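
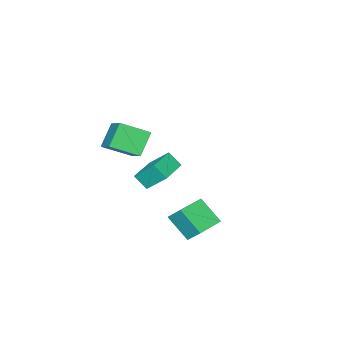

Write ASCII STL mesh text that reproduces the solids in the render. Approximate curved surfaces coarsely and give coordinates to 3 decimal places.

solid 
facet normal -0.614 -0.016 0.790
outer loop
vertex 2.614 -2.768 2.216
vertex 1.615 -1.515 1.465
vertex 1.625 -4.031 1.422
endloop
endfacet
facet normal 0.564 -0.708 0.424
outer loop
vertex 2.625 -4.005 0.135
vertex 2.614 -2.768 2.216
vertex 1.625 -4.031 1.422
endloop
endfacet
facet normal -0.614 -0.016 0.790
outer loop
vertex 1.625 -4.031 1.422
vertex 1.615 -1.515 1.465
vertex 0.626 -2.778 0.671
endloop
endfacet
facet normal -0.552 -0.706 -0.443
outer loop
vertex 0.626 -2.778 0.671
vertex 2.625 -4.005 0.135
vertex 1.625 -4.031 1.422
endloop
endfacet
facet normal 0.552 0.706 0.443
outer loop
vertex 2.614 -2.768 2.216
vertex 2.615 -1.489 0.178
vertex 1.615 -1.515 1.465
endloop
endfacet
facet normal 0.564 -0.708 0.424
outer loop
vertex 3.614 -2.742 0.929
vertex 2.614 -2.768 2.216
vertex 2.625 -4.005 0.135
endloop
endfacet
facet normal 0.552 0.706 0.443
outer loop
vertex 3.614 -2.742 0.929
vertex 2.615 -1.489 0.178
vertex 2.614 -2.768 2.216
endloop
endfacet
facet normal -0.564 0.708 -0.424
outer loop
vertex 1.615 -1.515 1.465
vertex 2.615 -1.489 0.178
vertex 0.626 -2.778 0.671
endloop
endfacet
facet normal -0.552 -0.706 -0.443
outer loop
vertex 1.626 -2.752 -0.616
vertex 2.625 -4.005 0.135
vertex 0.626 -2.778 0.671
endloop
endfacet
facet normal -0.564 0.708 -0.424
outer loop
vertex 0.626 -2.778 0.671
vertex 2.615 -1.489 0.178
vertex 1.626 -2.752 -0.616
endloop
endfacet
facet normal 0.614 0.016 -0.790
outer loop
vertex 1.626 -2.752 -0.616
vertex 3.614 -2.742 0.929
vertex 2.625 -4.005 0.135
endloop
endfacet
facet normal 0.614 0.016 -0.790
outer loop
vertex 2.615 -1.489 0.178
vertex 3.614 -2.742 0.929
vertex 1.626 -2.752 -0.616
endloop
endfacet
facet normal -0.999 0.042 0.012
outer loop
vertex 2.932 1.673 -2.332
vertex 2.974 2.452 -1.57
vertex 2.968 2.882 -3.569
endloop
endfacet
facet normal -0.038 -0.714 -0.699
outer loop
vertex 4.726 2.808 -3.59
vertex 2.932 1.673 -2.332
vertex 2.968 2.882 -3.569
endloop
endfacet
facet normal -0.999 0.042 0.012
outer loop
vertex 2.968 2.882 -3.569
vertex 2.974 2.452 -1.57
vertex 3.01 3.661 -2.807
endloop
endfacet
facet normal 0.021 0.699 -0.715
outer loop
vertex 3.01 3.661 -2.807
vertex 4.726 2.808 -3.59
vertex 2.968 2.882 -3.569
endloop
endfacet
facet normal -0.021 -0.699 0.715
outer loop
vertex 2.932 1.673 -2.332
vertex 4.732 2.378 -1.591
vertex 2.974 2.452 -1.57
endloop
endfacet
facet normal -0.038 -0.714 -0.699
outer loop
vertex 4.69 1.599 -2.353
vertex 2.932 1.673 -2.332
vertex 4.726 2.808 -3.59
endloop
endfacet
facet normal -0.021 -0.699 0.715
outer loop
vertex 4.69 1.599 -2.353
vertex 4.732 2.378 -1.591
vertex 2.932 1.673 -2.332
endloop
endfacet
facet normal 0.038 0.714 0.699
outer loop
vertex 2.974 2.452 -1.57
vertex 4.732 2.378 -1.591
vertex 3.01 3.661 -2.807
endloop
endfacet
facet normal 0.021 0.699 -0.715
outer loop
vertex 4.768 3.587 -2.828
vertex 4.726 2.808 -3.59
vertex 3.01 3.661 -2.807
endloop
endfacet
facet normal 0.038 0.714 0.699
outer loop
vertex 3.01 3.661 -2.807
vertex 4.732 2.378 -1.591
vertex 4.768 3.587 -2.828
endloop
endfacet
facet normal 0.999 -0.042 -0.012
outer loop
vertex 4.768 3.587 -2.828
vertex 4.69 1.599 -2.353
vertex 4.726 2.808 -3.59
endloop
endfacet
facet normal 0.999 -0.042 -0.012
outer loop
vertex 4.732 2.378 -1.591
vertex 4.69 1.599 -2.353
vertex 4.768 3.587 -2.828
endloop
endfacet
facet normal -0.978 -0.207 -0.016
outer loop
vertex -3.563 -3.949 -2.989
vertex -3.706 -3.211 -3.819
vertex -3.307 -5.077 -4.036
endloop
endfacet
facet normal 0.127 -0.659 0.741
outer loop
vertex -1.194 -4.629 -4.001
vertex -3.563 -3.949 -2.989
vertex -3.307 -5.077 -4.036
endloop
endfacet
facet normal -0.978 -0.207 -0.016
outer loop
vertex -3.307 -5.077 -4.036
vertex -3.706 -3.211 -3.819
vertex -3.45 -4.339 -4.866
endloop
endfacet
facet normal 0.164 -0.723 -0.671
outer loop
vertex -3.45 -4.339 -4.866
vertex -1.194 -4.629 -4.001
vertex -3.307 -5.077 -4.036
endloop
endfacet
facet normal -0.164 0.723 0.671
outer loop
vertex -3.563 -3.949 -2.989
vertex -1.593 -2.763 -3.784
vertex -3.706 -3.211 -3.819
endloop
endfacet
facet normal 0.127 -0.659 0.741
outer loop
vertex -1.45 -3.501 -2.954
vertex -3.563 -3.949 -2.989
vertex -1.194 -4.629 -4.001
endloop
endfacet
facet normal -0.164 0.723 0.671
outer loop
vertex -1.45 -3.501 -2.954
vertex -1.593 -2.763 -3.784
vertex -3.563 -3.949 -2.989
endloop
endfacet
facet normal -0.127 0.659 -0.741
outer loop
vertex -3.706 -3.211 -3.819
vertex -1.593 -2.763 -3.784
vertex -3.45 -4.339 -4.866
endloop
endfacet
facet normal 0.164 -0.723 -0.671
outer loop
vertex -1.337 -3.891 -4.831
vertex -1.194 -4.629 -4.001
vertex -3.45 -4.339 -4.866
endloop
endfacet
facet normal -0.127 0.659 -0.741
outer loop
vertex -3.45 -4.339 -4.866
vertex -1.593 -2.763 -3.784
vertex -1.337 -3.891 -4.831
endloop
endfacet
facet normal 0.978 0.207 0.016
outer loop
vertex -1.337 -3.891 -4.831
vertex -1.45 -3.501 -2.954
vertex -1.194 -4.629 -4.001
endloop
endfacet
facet normal 0.978 0.207 0.016
outer loop
vertex -1.593 -2.763 -3.784
vertex -1.45 -3.501 -2.954
vertex -1.337 -3.891 -4.831
endloop
endfacet

endsolid


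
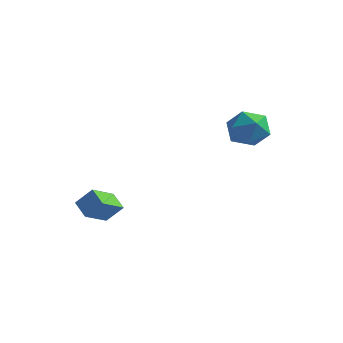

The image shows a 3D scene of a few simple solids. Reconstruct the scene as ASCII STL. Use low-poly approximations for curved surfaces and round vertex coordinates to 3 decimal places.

solid 
facet normal -0.115 0.493 0.863
outer loop
vertex 1.69 4.301 2.832
vertex 2.032 3.334 3.43
vertex 2.839 4.133 3.081
endloop
endfacet
facet normal 0.065 0.940 0.336
outer loop
vertex 1.69 4.301 2.832
vertex 2.839 4.133 3.081
vertex 2.516 4.537 2.012
endloop
endfacet
facet normal -0.428 0.886 -0.176
outer loop
vertex 1.69 4.301 2.832
vertex 2.516 4.537 2.012
vertex 1.51 3.989 1.7
endloop
endfacet
facet normal -0.913 0.407 0.033
outer loop
vertex 1.69 4.301 2.832
vertex 1.51 3.989 1.7
vertex 1.21 3.245 2.577
endloop
endfacet
facet normal -0.719 0.164 0.676
outer loop
vertex 1.69 4.301 2.832
vertex 1.21 3.245 2.577
vertex 2.032 3.334 3.43
endloop
endfacet
facet normal 0.688 0.722 0.065
outer loop
vertex 2.516 4.537 2.012
vertex 2.839 4.133 3.081
vertex 3.37 3.715 2.103
endloop
endfacet
facet normal 0.398 -0.001 0.918
outer loop
vertex 2.839 4.133 3.081
vertex 2.032 3.334 3.43
vertex 3.07 2.971 2.98
endloop
endfacet
facet normal -0.580 -0.535 0.615
outer loop
vertex 2.032 3.334 3.43
vertex 1.21 3.245 2.577
vertex 2.064 2.423 2.668
endloop
endfacet
facet normal -0.894 -0.141 -0.425
outer loop
vertex 1.21 3.245 2.577
vertex 1.51 3.989 1.7
vertex 1.741 2.827 1.599
endloop
endfacet
facet normal -0.109 0.636 -0.764
outer loop
vertex 1.51 3.989 1.7
vertex 2.516 4.537 2.012
vertex 2.548 3.626 1.25
endloop
endfacet
facet normal 0.913 -0.407 -0.033
outer loop
vertex 2.89 2.659 1.848
vertex 3.37 3.715 2.103
vertex 3.07 2.971 2.98
endloop
endfacet
facet normal 0.428 -0.886 0.176
outer loop
vertex 2.89 2.659 1.848
vertex 3.07 2.971 2.98
vertex 2.064 2.423 2.668
endloop
endfacet
facet normal -0.065 -0.940 -0.336
outer loop
vertex 2.89 2.659 1.848
vertex 2.064 2.423 2.668
vertex 1.741 2.827 1.599
endloop
endfacet
facet normal 0.115 -0.493 -0.863
outer loop
vertex 2.89 2.659 1.848
vertex 1.741 2.827 1.599
vertex 2.548 3.626 1.25
endloop
endfacet
facet normal 0.719 -0.164 -0.676
outer loop
vertex 2.89 2.659 1.848
vertex 2.548 3.626 1.25
vertex 3.37 3.715 2.103
endloop
endfacet
facet normal 0.894 0.141 0.425
outer loop
vertex 3.07 2.971 2.98
vertex 3.37 3.715 2.103
vertex 2.839 4.133 3.081
endloop
endfacet
facet normal 0.109 -0.636 0.764
outer loop
vertex 2.064 2.423 2.668
vertex 3.07 2.971 2.98
vertex 2.032 3.334 3.43
endloop
endfacet
facet normal -0.688 -0.722 -0.065
outer loop
vertex 1.741 2.827 1.599
vertex 2.064 2.423 2.668
vertex 1.21 3.245 2.577
endloop
endfacet
facet normal -0.398 0.001 -0.918
outer loop
vertex 2.548 3.626 1.25
vertex 1.741 2.827 1.599
vertex 1.51 3.989 1.7
endloop
endfacet
facet normal 0.580 0.535 -0.615
outer loop
vertex 3.37 3.715 2.103
vertex 2.548 3.626 1.25
vertex 2.516 4.537 2.012
endloop
endfacet
facet normal -0.606 -0.310 -0.732
outer loop
vertex -2.225 -3.31 -2.205
vertex -3.094 -2.936 -1.644
vertex -2.08 -1.899 -2.922
endloop
endfacet
facet normal 0.790 -0.340 -0.510
outer loop
vertex -1.346 -1.524 -2.036
vertex -2.225 -3.31 -2.205
vertex -2.08 -1.899 -2.922
endloop
endfacet
facet normal -0.606 -0.310 -0.732
outer loop
vertex -2.08 -1.899 -2.922
vertex -3.094 -2.936 -1.644
vertex -2.949 -1.524 -2.361
endloop
endfacet
facet normal 0.092 0.888 -0.451
outer loop
vertex -2.949 -1.524 -2.361
vertex -1.346 -1.524 -2.036
vertex -2.08 -1.899 -2.922
endloop
endfacet
facet normal -0.091 -0.888 0.451
outer loop
vertex -2.225 -3.31 -2.205
vertex -2.36 -2.561 -0.758
vertex -3.094 -2.936 -1.644
endloop
endfacet
facet normal 0.790 -0.340 -0.511
outer loop
vertex -1.491 -2.936 -1.319
vertex -2.225 -3.31 -2.205
vertex -1.346 -1.524 -2.036
endloop
endfacet
facet normal -0.092 -0.888 0.451
outer loop
vertex -1.491 -2.936 -1.319
vertex -2.36 -2.561 -0.758
vertex -2.225 -3.31 -2.205
endloop
endfacet
facet normal -0.790 0.340 0.510
outer loop
vertex -3.094 -2.936 -1.644
vertex -2.36 -2.561 -0.758
vertex -2.949 -1.524 -2.361
endloop
endfacet
facet normal 0.091 0.888 -0.451
outer loop
vertex -2.215 -1.15 -1.475
vertex -1.346 -1.524 -2.036
vertex -2.949 -1.524 -2.361
endloop
endfacet
facet normal -0.790 0.341 0.510
outer loop
vertex -2.949 -1.524 -2.361
vertex -2.36 -2.561 -0.758
vertex -2.215 -1.15 -1.475
endloop
endfacet
facet normal 0.606 0.310 0.733
outer loop
vertex -2.215 -1.15 -1.475
vertex -1.491 -2.936 -1.319
vertex -1.346 -1.524 -2.036
endloop
endfacet
facet normal 0.606 0.310 0.732
outer loop
vertex -2.36 -2.561 -0.758
vertex -1.491 -2.936 -1.319
vertex -2.215 -1.15 -1.475
endloop
endfacet

endsolid


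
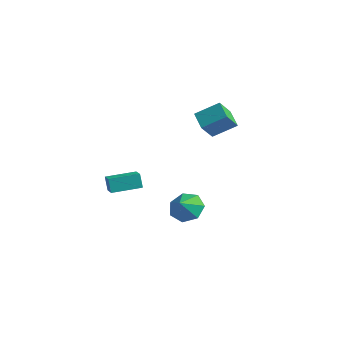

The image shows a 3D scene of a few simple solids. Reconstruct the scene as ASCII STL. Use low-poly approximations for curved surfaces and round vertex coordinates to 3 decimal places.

solid 
facet normal -0.882 0.385 -0.273
outer loop
vertex 2.048 -4.558 1.072
vertex 2.723 -2.897 1.231
vertex 2.328 -4.582 0.133
endloop
endfacet
facet normal -0.375 -0.923 -0.088
outer loop
vertex 3.157 -4.943 0.389
vertex 2.048 -4.558 1.072
vertex 2.328 -4.582 0.133
endloop
endfacet
facet normal -0.882 0.385 -0.273
outer loop
vertex 2.328 -4.582 0.133
vertex 2.723 -2.897 1.231
vertex 3.003 -2.921 0.292
endloop
endfacet
facet normal 0.285 -0.024 -0.958
outer loop
vertex 3.003 -2.921 0.292
vertex 3.157 -4.943 0.389
vertex 2.328 -4.582 0.133
endloop
endfacet
facet normal -0.285 0.024 0.958
outer loop
vertex 2.048 -4.558 1.072
vertex 3.552 -3.258 1.487
vertex 2.723 -2.897 1.231
endloop
endfacet
facet normal -0.375 -0.923 -0.088
outer loop
vertex 2.877 -4.919 1.328
vertex 2.048 -4.558 1.072
vertex 3.157 -4.943 0.389
endloop
endfacet
facet normal -0.285 0.024 0.958
outer loop
vertex 2.877 -4.919 1.328
vertex 3.552 -3.258 1.487
vertex 2.048 -4.558 1.072
endloop
endfacet
facet normal 0.375 0.923 0.088
outer loop
vertex 2.723 -2.897 1.231
vertex 3.552 -3.258 1.487
vertex 3.003 -2.921 0.292
endloop
endfacet
facet normal 0.285 -0.024 -0.958
outer loop
vertex 3.832 -3.282 0.548
vertex 3.157 -4.943 0.389
vertex 3.003 -2.921 0.292
endloop
endfacet
facet normal 0.375 0.923 0.088
outer loop
vertex 3.003 -2.921 0.292
vertex 3.552 -3.258 1.487
vertex 3.832 -3.282 0.548
endloop
endfacet
facet normal 0.882 -0.385 0.273
outer loop
vertex 3.832 -3.282 0.548
vertex 2.877 -4.919 1.328
vertex 3.157 -4.943 0.389
endloop
endfacet
facet normal 0.882 -0.385 0.273
outer loop
vertex 3.552 -3.258 1.487
vertex 2.877 -4.919 1.328
vertex 3.832 -3.282 0.548
endloop
endfacet
facet normal -0.296 0.682 -0.669
outer loop
vertex 4.086 -0.707 -2.99
vertex 3.683 -0.085 -2.178
vertex 4.693 -0.073 -2.613
endloop
endfacet
facet normal 0.731 -0.681 -0.032
outer loop
vertex 4.086 -0.707 -2.99
vertex 4.693 -0.073 -2.613
vertex 4.017 -0.855 -1.422
endloop
endfacet
facet normal -0.297 0.681 -0.670
outer loop
vertex 4.693 -0.073 -2.613
vertex 3.683 -0.085 -2.178
vertex 4.538 0.552 -1.909
endloop
endfacet
facet normal 0.903 -0.203 0.379
outer loop
vertex 4.693 -0.073 -2.613
vertex 4.538 0.552 -1.909
vertex 4.017 -0.855 -1.422
endloop
endfacet
facet normal -0.297 0.681 -0.669
outer loop
vertex 4.538 0.552 -1.909
vertex 3.683 -0.085 -2.178
vertex 3.74 0.697 -1.407
endloop
endfacet
facet normal 0.542 0.089 0.836
outer loop
vertex 4.538 0.552 -1.909
vertex 3.74 0.697 -1.407
vertex 4.017 -0.855 -1.422
endloop
endfacet
facet normal -0.297 0.681 -0.669
outer loop
vertex 3.74 0.697 -1.407
vertex 3.683 -0.085 -2.178
vertex 2.898 0.254 -1.485
endloop
endfacet
facet normal -0.080 -0.024 0.997
outer loop
vertex 3.74 0.697 -1.407
vertex 2.898 0.254 -1.485
vertex 4.017 -0.855 -1.422
endloop
endfacet
facet normal -0.296 0.682 -0.669
outer loop
vertex 2.898 0.254 -1.485
vertex 3.683 -0.085 -2.178
vertex 2.647 -0.444 -2.086
endloop
endfacet
facet normal -0.495 -0.458 0.738
outer loop
vertex 2.898 0.254 -1.485
vertex 2.647 -0.444 -2.086
vertex 4.017 -0.855 -1.422
endloop
endfacet
facet normal -0.296 0.682 -0.669
outer loop
vertex 2.647 -0.444 -2.086
vertex 3.683 -0.085 -2.178
vertex 3.176 -0.872 -2.756
endloop
endfacet
facet normal -0.390 -0.884 0.257
outer loop
vertex 2.647 -0.444 -2.086
vertex 3.176 -0.872 -2.756
vertex 4.017 -0.855 -1.422
endloop
endfacet
facet normal -0.296 0.682 -0.669
outer loop
vertex 3.176 -0.872 -2.756
vertex 3.683 -0.085 -2.178
vertex 4.086 -0.707 -2.99
endloop
endfacet
facet normal 0.156 -0.984 -0.086
outer loop
vertex 3.176 -0.872 -2.756
vertex 4.086 -0.707 -2.99
vertex 4.017 -0.855 -1.422
endloop
endfacet
facet normal -0.844 0.284 0.455
outer loop
vertex 1.306 2.348 3.734
vertex 2.174 3.514 4.616
vertex 1.055 3.367 2.634
endloop
endfacet
facet normal -0.511 -0.686 -0.519
outer loop
vertex 2.186 2.986 2.024
vertex 1.306 2.348 3.734
vertex 1.055 3.367 2.634
endloop
endfacet
facet normal -0.844 0.284 0.455
outer loop
vertex 1.055 3.367 2.634
vertex 2.174 3.514 4.616
vertex 1.924 4.533 3.516
endloop
endfacet
facet normal -0.165 0.670 -0.724
outer loop
vertex 1.924 4.533 3.516
vertex 2.186 2.986 2.024
vertex 1.055 3.367 2.634
endloop
endfacet
facet normal 0.165 -0.670 0.724
outer loop
vertex 1.306 2.348 3.734
vertex 3.305 3.133 4.006
vertex 2.174 3.514 4.616
endloop
endfacet
facet normal -0.511 -0.685 -0.519
outer loop
vertex 2.436 1.967 3.124
vertex 1.306 2.348 3.734
vertex 2.186 2.986 2.024
endloop
endfacet
facet normal 0.165 -0.670 0.724
outer loop
vertex 2.436 1.967 3.124
vertex 3.305 3.133 4.006
vertex 1.306 2.348 3.734
endloop
endfacet
facet normal 0.511 0.685 0.519
outer loop
vertex 2.174 3.514 4.616
vertex 3.305 3.133 4.006
vertex 1.924 4.533 3.516
endloop
endfacet
facet normal -0.165 0.670 -0.724
outer loop
vertex 3.054 4.152 2.906
vertex 2.186 2.986 2.024
vertex 1.924 4.533 3.516
endloop
endfacet
facet normal 0.511 0.686 0.518
outer loop
vertex 1.924 4.533 3.516
vertex 3.305 3.133 4.006
vertex 3.054 4.152 2.906
endloop
endfacet
facet normal 0.844 -0.284 -0.455
outer loop
vertex 3.054 4.152 2.906
vertex 2.436 1.967 3.124
vertex 2.186 2.986 2.024
endloop
endfacet
facet normal 0.844 -0.284 -0.456
outer loop
vertex 3.305 3.133 4.006
vertex 2.436 1.967 3.124
vertex 3.054 4.152 2.906
endloop
endfacet

endsolid


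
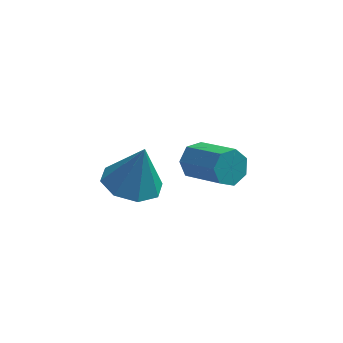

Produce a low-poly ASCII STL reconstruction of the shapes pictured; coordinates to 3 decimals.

solid 
facet normal -0.258 -0.092 -0.962
outer loop
vertex 0.091 -0.69 2.907
vertex -0.701 -0.172 3.07
vertex 0.201 0.03 2.809
endloop
endfacet
facet normal 0.957 -0.110 0.268
outer loop
vertex 0.091 -0.69 2.907
vertex 0.201 0.03 2.809
vertex -0.299 -0.028 4.57
endloop
endfacet
facet normal -0.257 -0.093 -0.962
outer loop
vertex 0.201 0.03 2.809
vertex -0.701 -0.172 3.07
vertex -0.218 0.632 2.863
endloop
endfacet
facet normal 0.806 0.539 0.246
outer loop
vertex 0.201 0.03 2.809
vertex -0.218 0.632 2.863
vertex -0.299 -0.028 4.57
endloop
endfacet
facet normal -0.259 -0.092 -0.962
outer loop
vertex -0.218 0.632 2.863
vertex -0.701 -0.172 3.07
vertex -0.919 0.762 3.039
endloop
endfacet
facet normal 0.257 0.897 0.359
outer loop
vertex -0.218 0.632 2.863
vertex -0.919 0.762 3.039
vertex -0.299 -0.028 4.57
endloop
endfacet
facet normal -0.257 -0.092 -0.962
outer loop
vertex -0.919 0.762 3.039
vertex -0.701 -0.172 3.07
vertex -1.493 0.346 3.232
endloop
endfacet
facet normal -0.367 0.757 0.540
outer loop
vertex -0.919 0.762 3.039
vertex -1.493 0.346 3.232
vertex -0.299 -0.028 4.57
endloop
endfacet
facet normal -0.258 -0.093 -0.962
outer loop
vertex -1.493 0.346 3.232
vertex -0.701 -0.172 3.07
vertex -1.602 -0.374 3.331
endloop
endfacet
facet normal -0.703 0.200 0.683
outer loop
vertex -1.493 0.346 3.232
vertex -1.602 -0.374 3.331
vertex -0.299 -0.028 4.57
endloop
endfacet
facet normal -0.258 -0.091 -0.962
outer loop
vertex -1.602 -0.374 3.331
vertex -0.701 -0.172 3.07
vertex -1.184 -0.976 3.276
endloop
endfacet
facet normal -0.551 -0.447 0.705
outer loop
vertex -1.602 -0.374 3.331
vertex -1.184 -0.976 3.276
vertex -0.299 -0.028 4.57
endloop
endfacet
facet normal -0.257 -0.092 -0.962
outer loop
vertex -1.184 -0.976 3.276
vertex -0.701 -0.172 3.07
vertex -0.482 -1.106 3.101
endloop
endfacet
facet normal -0.002 -0.806 0.592
outer loop
vertex -1.184 -0.976 3.276
vertex -0.482 -1.106 3.101
vertex -0.299 -0.028 4.57
endloop
endfacet
facet normal -0.258 -0.093 -0.962
outer loop
vertex -0.482 -1.106 3.101
vertex -0.701 -0.172 3.07
vertex 0.091 -0.69 2.907
endloop
endfacet
facet normal 0.623 -0.666 0.411
outer loop
vertex -0.482 -1.106 3.101
vertex 0.091 -0.69 2.907
vertex -0.299 -0.028 4.57
endloop
endfacet
facet normal -0.623 0.641 -0.449
outer loop
vertex 1.673 3.618 -0.068
vertex 1.195 3.491 0.414
vertex 1.689 3.972 0.415
endloop
endfacet
facet normal 0.783 0.490 -0.385
outer loop
vertex 1.673 3.618 -0.068
vertex 1.689 3.972 0.415
vertex 2.743 2.515 0.705
endloop
endfacet
facet normal 0.782 0.489 -0.387
outer loop
vertex 2.743 2.515 0.705
vertex 1.689 3.972 0.415
vertex 2.76 2.87 1.187
endloop
endfacet
facet normal 0.622 -0.641 0.450
outer loop
vertex 2.743 2.515 0.705
vertex 2.76 2.87 1.187
vertex 2.265 2.389 1.186
endloop
endfacet
facet normal -0.623 0.641 -0.449
outer loop
vertex 1.689 3.972 0.415
vertex 1.195 3.491 0.414
vertex 1.334 3.964 0.896
endloop
endfacet
facet normal 0.510 0.768 0.389
outer loop
vertex 1.689 3.972 0.415
vertex 1.334 3.964 0.896
vertex 2.76 2.87 1.187
endloop
endfacet
facet normal 0.509 0.768 0.389
outer loop
vertex 2.76 2.87 1.187
vertex 1.334 3.964 0.896
vertex 2.404 2.862 1.669
endloop
endfacet
facet normal 0.622 -0.641 0.449
outer loop
vertex 2.76 2.87 1.187
vertex 2.404 2.862 1.669
vertex 2.265 2.389 1.186
endloop
endfacet
facet normal -0.622 0.641 -0.450
outer loop
vertex 1.334 3.964 0.896
vertex 1.195 3.491 0.414
vertex 0.873 3.6 1.014
endloop
endfacet
facet normal -0.147 0.468 0.871
outer loop
vertex 1.334 3.964 0.896
vertex 0.873 3.6 1.014
vertex 2.404 2.862 1.669
endloop
endfacet
facet normal -0.147 0.468 0.871
outer loop
vertex 2.404 2.862 1.669
vertex 0.873 3.6 1.014
vertex 1.944 2.498 1.787
endloop
endfacet
facet normal 0.622 -0.641 0.449
outer loop
vertex 2.404 2.862 1.669
vertex 1.944 2.498 1.787
vertex 2.265 2.389 1.186
endloop
endfacet
facet normal -0.622 0.641 -0.450
outer loop
vertex 0.873 3.6 1.014
vertex 1.195 3.491 0.414
vertex 0.655 3.154 0.68
endloop
endfacet
facet normal -0.693 -0.184 0.698
outer loop
vertex 0.873 3.6 1.014
vertex 0.655 3.154 0.68
vertex 1.944 2.498 1.787
endloop
endfacet
facet normal -0.692 -0.183 0.698
outer loop
vertex 1.944 2.498 1.787
vertex 0.655 3.154 0.68
vertex 1.725 2.052 1.453
endloop
endfacet
facet normal 0.622 -0.642 0.449
outer loop
vertex 1.944 2.498 1.787
vertex 1.725 2.052 1.453
vertex 2.265 2.389 1.186
endloop
endfacet
facet normal -0.622 0.642 -0.449
outer loop
vertex 0.655 3.154 0.68
vertex 1.195 3.491 0.414
vertex 0.843 2.962 0.145
endloop
endfacet
facet normal -0.717 -0.697 -0.002
outer loop
vertex 0.655 3.154 0.68
vertex 0.843 2.962 0.145
vertex 1.725 2.052 1.453
endloop
endfacet
facet normal -0.717 -0.697 -0.002
outer loop
vertex 1.725 2.052 1.453
vertex 0.843 2.962 0.145
vertex 1.914 1.859 0.918
endloop
endfacet
facet normal 0.622 -0.640 0.451
outer loop
vertex 1.725 2.052 1.453
vertex 1.914 1.859 0.918
vertex 2.265 2.389 1.186
endloop
endfacet
facet normal -0.622 0.642 -0.449
outer loop
vertex 0.843 2.962 0.145
vertex 1.195 3.491 0.414
vertex 1.296 3.168 -0.188
endloop
endfacet
facet normal -0.202 -0.686 -0.699
outer loop
vertex 0.843 2.962 0.145
vertex 1.296 3.168 -0.188
vertex 1.914 1.859 0.918
endloop
endfacet
facet normal -0.201 -0.686 -0.699
outer loop
vertex 1.914 1.859 0.918
vertex 1.296 3.168 -0.188
vertex 2.366 2.066 0.585
endloop
endfacet
facet normal 0.624 -0.640 0.449
outer loop
vertex 1.914 1.859 0.918
vertex 2.366 2.066 0.585
vertex 2.265 2.389 1.186
endloop
endfacet
facet normal -0.623 0.641 -0.449
outer loop
vertex 1.296 3.168 -0.188
vertex 1.195 3.491 0.414
vertex 1.673 3.618 -0.068
endloop
endfacet
facet normal 0.466 -0.158 -0.871
outer loop
vertex 1.296 3.168 -0.188
vertex 1.673 3.618 -0.068
vertex 2.366 2.066 0.585
endloop
endfacet
facet normal 0.466 -0.158 -0.871
outer loop
vertex 2.366 2.066 0.585
vertex 1.673 3.618 -0.068
vertex 2.743 2.515 0.705
endloop
endfacet
facet normal 0.621 -0.642 0.449
outer loop
vertex 2.366 2.066 0.585
vertex 2.743 2.515 0.705
vertex 2.265 2.389 1.186
endloop
endfacet

endsolid


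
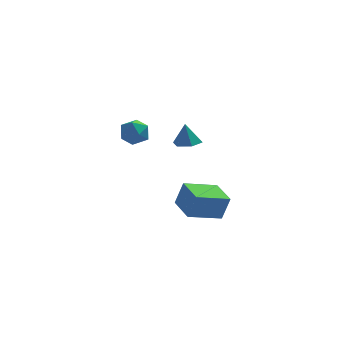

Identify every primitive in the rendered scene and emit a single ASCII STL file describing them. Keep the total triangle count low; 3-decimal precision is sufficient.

solid 
facet normal 0.087 -0.207 -0.974
outer loop
vertex 1.279 0.479 1.994
vertex 0.665 -0.0 2.041
vertex 0.559 0.754 1.871
endloop
endfacet
facet normal 0.289 0.902 0.322
outer loop
vertex 1.279 0.479 1.994
vertex 0.559 0.754 1.871
vertex 0.555 0.26 3.259
endloop
endfacet
facet normal 0.089 -0.207 -0.974
outer loop
vertex 0.559 0.754 1.871
vertex 0.665 -0.0 2.041
vertex -0.054 0.275 1.917
endloop
endfacet
facet normal -0.580 0.768 0.272
outer loop
vertex 0.559 0.754 1.871
vertex -0.054 0.275 1.917
vertex 0.555 0.26 3.259
endloop
endfacet
facet normal 0.088 -0.209 -0.974
outer loop
vertex -0.054 0.275 1.917
vertex 0.665 -0.0 2.041
vertex 0.051 -0.479 2.088
endloop
endfacet
facet normal -0.910 -0.033 0.413
outer loop
vertex -0.054 0.275 1.917
vertex 0.051 -0.479 2.088
vertex 0.555 0.26 3.259
endloop
endfacet
facet normal 0.088 -0.209 -0.974
outer loop
vertex 0.051 -0.479 2.088
vertex 0.665 -0.0 2.041
vertex 0.771 -0.754 2.212
endloop
endfacet
facet normal -0.373 -0.704 0.605
outer loop
vertex 0.051 -0.479 2.088
vertex 0.771 -0.754 2.212
vertex 0.555 0.26 3.259
endloop
endfacet
facet normal 0.088 -0.209 -0.974
outer loop
vertex 0.771 -0.754 2.212
vertex 0.665 -0.0 2.041
vertex 1.385 -0.275 2.165
endloop
endfacet
facet normal 0.495 -0.571 0.655
outer loop
vertex 0.771 -0.754 2.212
vertex 1.385 -0.275 2.165
vertex 0.555 0.26 3.259
endloop
endfacet
facet normal 0.088 -0.209 -0.974
outer loop
vertex 1.385 -0.275 2.165
vertex 0.665 -0.0 2.041
vertex 1.279 0.479 1.994
endloop
endfacet
facet normal 0.826 0.233 0.513
outer loop
vertex 1.385 -0.275 2.165
vertex 1.279 0.479 1.994
vertex 0.555 0.26 3.259
endloop
endfacet
facet normal -0.315 0.902 0.295
outer loop
vertex -2.349 -0.741 3.668
vertex -2.84 -1.11 4.273
vertex -2.027 -0.886 4.455
endloop
endfacet
facet normal 0.346 0.938 0.031
outer loop
vertex -2.349 -0.741 3.668
vertex -2.027 -0.886 4.455
vertex -1.545 -1.041 3.757
endloop
endfacet
facet normal 0.330 0.694 -0.640
outer loop
vertex -2.349 -0.741 3.668
vertex -1.545 -1.041 3.757
vertex -2.06 -1.362 3.144
endloop
endfacet
facet normal -0.342 0.508 -0.791
outer loop
vertex -2.349 -0.741 3.668
vertex -2.06 -1.362 3.144
vertex -2.86 -1.404 3.463
endloop
endfacet
facet normal -0.741 0.637 -0.213
outer loop
vertex -2.349 -0.741 3.668
vertex -2.86 -1.404 3.463
vertex -2.84 -1.11 4.273
endloop
endfacet
facet normal 0.761 0.500 0.414
outer loop
vertex -1.545 -1.041 3.757
vertex -2.027 -0.886 4.455
vertex -1.54 -1.596 4.417
endloop
endfacet
facet normal -0.310 0.443 0.841
outer loop
vertex -2.027 -0.886 4.455
vertex -2.84 -1.11 4.273
vertex -2.34 -1.638 4.736
endloop
endfacet
facet normal -1.000 0.014 0.020
outer loop
vertex -2.84 -1.11 4.273
vertex -2.86 -1.404 3.463
vertex -2.855 -1.959 4.123
endloop
endfacet
facet normal -0.355 -0.194 -0.915
outer loop
vertex -2.86 -1.404 3.463
vertex -2.06 -1.362 3.144
vertex -2.373 -2.114 3.425
endloop
endfacet
facet normal 0.733 0.106 -0.672
outer loop
vertex -2.06 -1.362 3.144
vertex -1.545 -1.041 3.757
vertex -1.56 -1.89 3.607
endloop
endfacet
facet normal 0.342 -0.508 0.791
outer loop
vertex -2.051 -2.259 4.212
vertex -1.54 -1.596 4.417
vertex -2.34 -1.638 4.736
endloop
endfacet
facet normal -0.330 -0.694 0.640
outer loop
vertex -2.051 -2.259 4.212
vertex -2.34 -1.638 4.736
vertex -2.855 -1.959 4.123
endloop
endfacet
facet normal -0.346 -0.938 -0.031
outer loop
vertex -2.051 -2.259 4.212
vertex -2.855 -1.959 4.123
vertex -2.373 -2.114 3.425
endloop
endfacet
facet normal 0.315 -0.902 -0.295
outer loop
vertex -2.051 -2.259 4.212
vertex -2.373 -2.114 3.425
vertex -1.56 -1.89 3.607
endloop
endfacet
facet normal 0.741 -0.637 0.213
outer loop
vertex -2.051 -2.259 4.212
vertex -1.56 -1.89 3.607
vertex -1.54 -1.596 4.417
endloop
endfacet
facet normal 0.355 0.194 0.915
outer loop
vertex -2.34 -1.638 4.736
vertex -1.54 -1.596 4.417
vertex -2.027 -0.886 4.455
endloop
endfacet
facet normal -0.733 -0.106 0.672
outer loop
vertex -2.855 -1.959 4.123
vertex -2.34 -1.638 4.736
vertex -2.84 -1.11 4.273
endloop
endfacet
facet normal -0.761 -0.500 -0.414
outer loop
vertex -2.373 -2.114 3.425
vertex -2.855 -1.959 4.123
vertex -2.86 -1.404 3.463
endloop
endfacet
facet normal 0.310 -0.443 -0.841
outer loop
vertex -1.56 -1.89 3.607
vertex -2.373 -2.114 3.425
vertex -2.06 -1.362 3.144
endloop
endfacet
facet normal 1.000 -0.014 -0.020
outer loop
vertex -1.54 -1.596 4.417
vertex -1.56 -1.89 3.607
vertex -1.545 -1.041 3.757
endloop
endfacet
facet normal -0.911 -0.259 0.321
outer loop
vertex 1.036 -0.572 -1.794
vertex 0.575 1.075 -1.776
vertex 0.578 -0.685 -3.186
endloop
endfacet
facet normal 0.270 -0.963 -0.011
outer loop
vertex 2.445 -0.155 -3.844
vertex 1.036 -0.572 -1.794
vertex 0.578 -0.685 -3.186
endloop
endfacet
facet normal -0.911 -0.259 0.322
outer loop
vertex 0.578 -0.685 -3.186
vertex 0.575 1.075 -1.776
vertex 0.116 0.961 -3.168
endloop
endfacet
facet normal -0.312 -0.077 -0.947
outer loop
vertex 0.116 0.961 -3.168
vertex 2.445 -0.155 -3.844
vertex 0.578 -0.685 -3.186
endloop
endfacet
facet normal 0.312 0.077 0.947
outer loop
vertex 1.036 -0.572 -1.794
vertex 2.442 1.605 -2.434
vertex 0.575 1.075 -1.776
endloop
endfacet
facet normal 0.270 -0.963 -0.010
outer loop
vertex 2.904 -0.041 -2.452
vertex 1.036 -0.572 -1.794
vertex 2.445 -0.155 -3.844
endloop
endfacet
facet normal 0.312 0.077 0.947
outer loop
vertex 2.904 -0.041 -2.452
vertex 2.442 1.605 -2.434
vertex 1.036 -0.572 -1.794
endloop
endfacet
facet normal -0.270 0.963 0.010
outer loop
vertex 0.575 1.075 -1.776
vertex 2.442 1.605 -2.434
vertex 0.116 0.961 -3.168
endloop
endfacet
facet normal -0.312 -0.077 -0.947
outer loop
vertex 1.984 1.492 -3.826
vertex 2.445 -0.155 -3.844
vertex 0.116 0.961 -3.168
endloop
endfacet
facet normal -0.270 0.963 0.011
outer loop
vertex 0.116 0.961 -3.168
vertex 2.442 1.605 -2.434
vertex 1.984 1.492 -3.826
endloop
endfacet
facet normal 0.911 0.258 -0.322
outer loop
vertex 1.984 1.492 -3.826
vertex 2.904 -0.041 -2.452
vertex 2.445 -0.155 -3.844
endloop
endfacet
facet normal 0.911 0.259 -0.321
outer loop
vertex 2.442 1.605 -2.434
vertex 2.904 -0.041 -2.452
vertex 1.984 1.492 -3.826
endloop
endfacet

endsolid


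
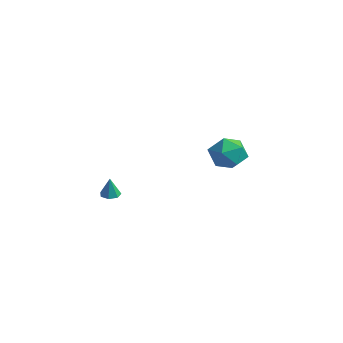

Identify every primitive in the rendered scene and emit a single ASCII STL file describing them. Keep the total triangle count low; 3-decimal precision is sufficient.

solid 
facet normal 0.236 0.360 0.902
outer loop
vertex 0.124 4.464 3.163
vertex 0.096 3.373 3.606
vertex 1.101 3.806 3.17
endloop
endfacet
facet normal 0.514 0.767 0.385
outer loop
vertex 0.124 4.464 3.163
vertex 1.101 3.806 3.17
vertex 0.837 4.457 2.225
endloop
endfacet
facet normal -0.023 0.999 -0.025
outer loop
vertex 0.124 4.464 3.163
vertex 0.837 4.457 2.225
vertex -0.331 4.427 2.078
endloop
endfacet
facet normal -0.632 0.737 0.240
outer loop
vertex 0.124 4.464 3.163
vertex -0.331 4.427 2.078
vertex -0.789 3.757 2.931
endloop
endfacet
facet normal -0.471 0.342 0.813
outer loop
vertex 0.124 4.464 3.163
vertex -0.789 3.757 2.931
vertex 0.096 3.373 3.606
endloop
endfacet
facet normal 0.935 0.354 -0.017
outer loop
vertex 0.837 4.457 2.225
vertex 1.101 3.806 3.17
vertex 1.249 3.363 2.089
endloop
endfacet
facet normal 0.486 -0.303 0.820
outer loop
vertex 1.101 3.806 3.17
vertex 0.096 3.373 3.606
vertex 0.791 2.693 2.942
endloop
endfacet
facet normal -0.659 -0.332 0.675
outer loop
vertex 0.096 3.373 3.606
vertex -0.789 3.757 2.931
vertex -0.377 2.663 2.795
endloop
endfacet
facet normal -0.918 0.307 -0.252
outer loop
vertex -0.789 3.757 2.931
vertex -0.331 4.427 2.078
vertex -0.641 3.314 1.85
endloop
endfacet
facet normal 0.067 0.731 -0.679
outer loop
vertex -0.331 4.427 2.078
vertex 0.837 4.457 2.225
vertex 0.364 3.747 1.414
endloop
endfacet
facet normal 0.632 -0.737 -0.240
outer loop
vertex 0.336 2.656 1.857
vertex 1.249 3.363 2.089
vertex 0.791 2.693 2.942
endloop
endfacet
facet normal 0.023 -0.999 0.025
outer loop
vertex 0.336 2.656 1.857
vertex 0.791 2.693 2.942
vertex -0.377 2.663 2.795
endloop
endfacet
facet normal -0.514 -0.767 -0.385
outer loop
vertex 0.336 2.656 1.857
vertex -0.377 2.663 2.795
vertex -0.641 3.314 1.85
endloop
endfacet
facet normal -0.236 -0.360 -0.902
outer loop
vertex 0.336 2.656 1.857
vertex -0.641 3.314 1.85
vertex 0.364 3.747 1.414
endloop
endfacet
facet normal 0.471 -0.342 -0.813
outer loop
vertex 0.336 2.656 1.857
vertex 0.364 3.747 1.414
vertex 1.249 3.363 2.089
endloop
endfacet
facet normal 0.918 -0.307 0.252
outer loop
vertex 0.791 2.693 2.942
vertex 1.249 3.363 2.089
vertex 1.101 3.806 3.17
endloop
endfacet
facet normal -0.067 -0.731 0.679
outer loop
vertex -0.377 2.663 2.795
vertex 0.791 2.693 2.942
vertex 0.096 3.373 3.606
endloop
endfacet
facet normal -0.935 -0.354 0.017
outer loop
vertex -0.641 3.314 1.85
vertex -0.377 2.663 2.795
vertex -0.789 3.757 2.931
endloop
endfacet
facet normal -0.486 0.303 -0.820
outer loop
vertex 0.364 3.747 1.414
vertex -0.641 3.314 1.85
vertex -0.331 4.427 2.078
endloop
endfacet
facet normal 0.659 0.332 -0.675
outer loop
vertex 1.249 3.363 2.089
vertex 0.364 3.747 1.414
vertex 0.837 4.457 2.225
endloop
endfacet
facet normal -0.125 0.105 -0.987
outer loop
vertex 0.011 -3.174 1.36
vertex -0.285 -3.637 1.348
vertex -0.459 -3.121 1.425
endloop
endfacet
facet normal 0.162 0.873 0.459
outer loop
vertex 0.011 -3.174 1.36
vertex -0.459 -3.121 1.425
vertex -0.135 -3.763 2.532
endloop
endfacet
facet normal -0.125 0.105 -0.987
outer loop
vertex -0.459 -3.121 1.425
vertex -0.285 -3.637 1.348
vertex -0.798 -3.458 1.432
endloop
endfacet
facet normal -0.594 0.608 0.527
outer loop
vertex -0.459 -3.121 1.425
vertex -0.798 -3.458 1.432
vertex -0.135 -3.763 2.532
endloop
endfacet
facet normal -0.125 0.105 -0.987
outer loop
vertex -0.798 -3.458 1.432
vertex -0.285 -3.637 1.348
vertex -0.75 -3.929 1.376
endloop
endfacet
facet normal -0.865 -0.145 0.481
outer loop
vertex -0.798 -3.458 1.432
vertex -0.75 -3.929 1.376
vertex -0.135 -3.763 2.532
endloop
endfacet
facet normal -0.125 0.104 -0.987
outer loop
vertex -0.75 -3.929 1.376
vertex -0.285 -3.637 1.348
vertex -0.352 -4.181 1.299
endloop
endfacet
facet normal -0.450 -0.819 0.357
outer loop
vertex -0.75 -3.929 1.376
vertex -0.352 -4.181 1.299
vertex -0.135 -3.763 2.532
endloop
endfacet
facet normal -0.125 0.104 -0.987
outer loop
vertex -0.352 -4.181 1.299
vertex -0.285 -3.637 1.348
vertex 0.096 -4.024 1.259
endloop
endfacet
facet normal 0.340 -0.907 0.248
outer loop
vertex -0.352 -4.181 1.299
vertex 0.096 -4.024 1.259
vertex -0.135 -3.763 2.532
endloop
endfacet
facet normal -0.125 0.104 -0.987
outer loop
vertex 0.096 -4.024 1.259
vertex -0.285 -3.637 1.348
vertex 0.258 -3.575 1.286
endloop
endfacet
facet normal 0.910 -0.342 0.235
outer loop
vertex 0.096 -4.024 1.259
vertex 0.258 -3.575 1.286
vertex -0.135 -3.763 2.532
endloop
endfacet
facet normal -0.125 0.105 -0.987
outer loop
vertex 0.258 -3.575 1.286
vertex -0.285 -3.637 1.348
vertex 0.011 -3.174 1.36
endloop
endfacet
facet normal 0.830 0.450 0.330
outer loop
vertex 0.258 -3.575 1.286
vertex 0.011 -3.174 1.36
vertex -0.135 -3.763 2.532
endloop
endfacet

endsolid


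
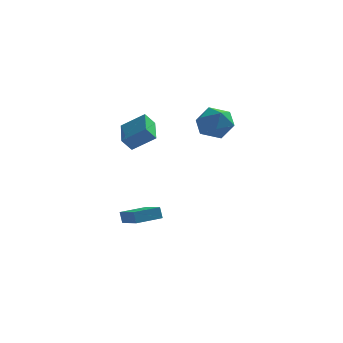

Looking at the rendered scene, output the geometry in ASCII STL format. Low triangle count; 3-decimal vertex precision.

solid 
facet normal -0.594 0.741 -0.313
outer loop
vertex -3.656 1.967 -3.749
vertex -2.318 3.062 -3.698
vertex -3.478 1.785 -4.518
endloop
endfacet
facet normal -0.774 -0.633 -0.029
outer loop
vertex -2.462 0.518 -3.982
vertex -3.656 1.967 -3.749
vertex -3.478 1.785 -4.518
endloop
endfacet
facet normal -0.594 0.741 -0.314
outer loop
vertex -3.478 1.785 -4.518
vertex -2.318 3.062 -3.698
vertex -2.139 2.88 -4.467
endloop
endfacet
facet normal 0.220 -0.225 -0.949
outer loop
vertex -2.139 2.88 -4.467
vertex -2.462 0.518 -3.982
vertex -3.478 1.785 -4.518
endloop
endfacet
facet normal -0.220 0.225 0.949
outer loop
vertex -3.656 1.967 -3.749
vertex -1.302 1.795 -3.162
vertex -2.318 3.062 -3.698
endloop
endfacet
facet normal -0.774 -0.633 -0.030
outer loop
vertex -2.641 0.7 -3.213
vertex -3.656 1.967 -3.749
vertex -2.462 0.518 -3.982
endloop
endfacet
facet normal -0.220 0.225 0.949
outer loop
vertex -2.641 0.7 -3.213
vertex -1.302 1.795 -3.162
vertex -3.656 1.967 -3.749
endloop
endfacet
facet normal 0.774 0.633 0.030
outer loop
vertex -2.318 3.062 -3.698
vertex -1.302 1.795 -3.162
vertex -2.139 2.88 -4.467
endloop
endfacet
facet normal 0.220 -0.225 -0.949
outer loop
vertex -1.124 1.613 -3.931
vertex -2.462 0.518 -3.982
vertex -2.139 2.88 -4.467
endloop
endfacet
facet normal 0.774 0.633 0.029
outer loop
vertex -2.139 2.88 -4.467
vertex -1.302 1.795 -3.162
vertex -1.124 1.613 -3.931
endloop
endfacet
facet normal 0.594 -0.741 0.314
outer loop
vertex -1.124 1.613 -3.931
vertex -2.641 0.7 -3.213
vertex -2.462 0.518 -3.982
endloop
endfacet
facet normal 0.594 -0.741 0.313
outer loop
vertex -1.302 1.795 -3.162
vertex -2.641 0.7 -3.213
vertex -1.124 1.613 -3.931
endloop
endfacet
facet normal -0.539 -0.326 0.777
outer loop
vertex -1.945 0.88 3.192
vertex -2.297 2.761 3.736
vertex -3.337 0.897 2.234
endloop
endfacet
facet normal 0.176 -0.946 -0.273
outer loop
vertex -2.803 1.219 1.464
vertex -1.945 0.88 3.192
vertex -3.337 0.897 2.234
endloop
endfacet
facet normal -0.539 -0.325 0.777
outer loop
vertex -3.337 0.897 2.234
vertex -2.297 2.761 3.736
vertex -3.689 2.778 2.777
endloop
endfacet
facet normal -0.824 0.010 -0.567
outer loop
vertex -3.689 2.778 2.777
vertex -2.803 1.219 1.464
vertex -3.337 0.897 2.234
endloop
endfacet
facet normal 0.824 -0.010 0.567
outer loop
vertex -1.945 0.88 3.192
vertex -1.763 3.083 2.966
vertex -2.297 2.761 3.736
endloop
endfacet
facet normal 0.177 -0.946 -0.273
outer loop
vertex -1.411 1.202 2.423
vertex -1.945 0.88 3.192
vertex -2.803 1.219 1.464
endloop
endfacet
facet normal 0.823 -0.010 0.568
outer loop
vertex -1.411 1.202 2.423
vertex -1.763 3.083 2.966
vertex -1.945 0.88 3.192
endloop
endfacet
facet normal -0.177 0.946 0.273
outer loop
vertex -2.297 2.761 3.736
vertex -1.763 3.083 2.966
vertex -3.689 2.778 2.777
endloop
endfacet
facet normal -0.823 0.010 -0.568
outer loop
vertex -3.155 3.1 2.008
vertex -2.803 1.219 1.464
vertex -3.689 2.778 2.777
endloop
endfacet
facet normal -0.177 0.946 0.273
outer loop
vertex -3.689 2.778 2.777
vertex -1.763 3.083 2.966
vertex -3.155 3.1 2.008
endloop
endfacet
facet normal 0.539 0.326 -0.777
outer loop
vertex -3.155 3.1 2.008
vertex -1.411 1.202 2.423
vertex -2.803 1.219 1.464
endloop
endfacet
facet normal 0.539 0.325 -0.777
outer loop
vertex -1.763 3.083 2.966
vertex -1.411 1.202 2.423
vertex -3.155 3.1 2.008
endloop
endfacet
facet normal -0.609 0.673 0.420
outer loop
vertex 1.756 1.961 3.982
vertex 0.824 1.16 3.915
vertex 1.542 1.186 4.914
endloop
endfacet
facet normal 0.062 0.760 0.647
outer loop
vertex 1.756 1.961 3.982
vertex 1.542 1.186 4.914
vertex 2.696 1.404 4.547
endloop
endfacet
facet normal 0.474 0.877 0.075
outer loop
vertex 1.756 1.961 3.982
vertex 2.696 1.404 4.547
vertex 2.691 1.512 3.322
endloop
endfacet
facet normal 0.058 0.862 -0.504
outer loop
vertex 1.756 1.961 3.982
vertex 2.691 1.512 3.322
vertex 1.535 1.361 2.931
endloop
endfacet
facet normal -0.611 0.736 -0.291
outer loop
vertex 1.756 1.961 3.982
vertex 1.535 1.361 2.931
vertex 0.824 1.16 3.915
endloop
endfacet
facet normal 0.274 0.150 0.950
outer loop
vertex 2.696 1.404 4.547
vertex 1.542 1.186 4.914
vertex 2.345 0.259 4.829
endloop
endfacet
facet normal -0.812 0.008 0.583
outer loop
vertex 1.542 1.186 4.914
vertex 0.824 1.16 3.915
vertex 1.189 0.108 4.438
endloop
endfacet
facet normal -0.816 0.111 -0.567
outer loop
vertex 0.824 1.16 3.915
vertex 1.535 1.361 2.931
vertex 1.184 0.216 3.213
endloop
endfacet
facet normal 0.267 0.315 -0.911
outer loop
vertex 1.535 1.361 2.931
vertex 2.691 1.512 3.322
vertex 2.338 0.434 2.846
endloop
endfacet
facet normal 0.940 0.339 0.026
outer loop
vertex 2.691 1.512 3.322
vertex 2.696 1.404 4.547
vertex 3.056 0.46 3.845
endloop
endfacet
facet normal -0.058 -0.862 0.504
outer loop
vertex 2.124 -0.341 3.778
vertex 2.345 0.259 4.829
vertex 1.189 0.108 4.438
endloop
endfacet
facet normal -0.474 -0.877 -0.075
outer loop
vertex 2.124 -0.341 3.778
vertex 1.189 0.108 4.438
vertex 1.184 0.216 3.213
endloop
endfacet
facet normal -0.062 -0.760 -0.647
outer loop
vertex 2.124 -0.341 3.778
vertex 1.184 0.216 3.213
vertex 2.338 0.434 2.846
endloop
endfacet
facet normal 0.609 -0.673 -0.420
outer loop
vertex 2.124 -0.341 3.778
vertex 2.338 0.434 2.846
vertex 3.056 0.46 3.845
endloop
endfacet
facet normal 0.611 -0.736 0.291
outer loop
vertex 2.124 -0.341 3.778
vertex 3.056 0.46 3.845
vertex 2.345 0.259 4.829
endloop
endfacet
facet normal -0.267 -0.315 0.911
outer loop
vertex 1.189 0.108 4.438
vertex 2.345 0.259 4.829
vertex 1.542 1.186 4.914
endloop
endfacet
facet normal -0.940 -0.339 -0.026
outer loop
vertex 1.184 0.216 3.213
vertex 1.189 0.108 4.438
vertex 0.824 1.16 3.915
endloop
endfacet
facet normal -0.274 -0.150 -0.950
outer loop
vertex 2.338 0.434 2.846
vertex 1.184 0.216 3.213
vertex 1.535 1.361 2.931
endloop
endfacet
facet normal 0.812 -0.008 -0.583
outer loop
vertex 3.056 0.46 3.845
vertex 2.338 0.434 2.846
vertex 2.691 1.512 3.322
endloop
endfacet
facet normal 0.816 -0.111 0.567
outer loop
vertex 2.345 0.259 4.829
vertex 3.056 0.46 3.845
vertex 2.696 1.404 4.547
endloop
endfacet

endsolid


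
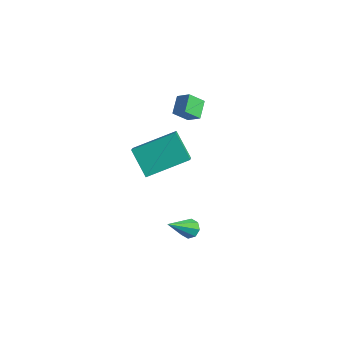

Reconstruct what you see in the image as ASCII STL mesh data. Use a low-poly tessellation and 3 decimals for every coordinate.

solid 
facet normal -0.794 -0.083 -0.602
outer loop
vertex 0.826 -0.639 0.791
vertex 0.416 0.179 1.22
vertex 1.269 -0.069 0.128
endloop
endfacet
facet normal 0.406 -0.809 -0.425
outer loop
vertex 1.944 0.001 0.64
vertex 0.826 -0.639 0.791
vertex 1.269 -0.069 0.128
endloop
endfacet
facet normal -0.794 -0.083 -0.602
outer loop
vertex 1.269 -0.069 0.128
vertex 0.416 0.179 1.22
vertex 0.859 0.748 0.557
endloop
endfacet
facet normal 0.452 0.582 -0.676
outer loop
vertex 0.859 0.748 0.557
vertex 1.944 0.001 0.64
vertex 1.269 -0.069 0.128
endloop
endfacet
facet normal -0.453 -0.581 0.676
outer loop
vertex 0.826 -0.639 0.791
vertex 1.091 0.249 1.732
vertex 0.416 0.179 1.22
endloop
endfacet
facet normal 0.406 -0.810 -0.423
outer loop
vertex 1.501 -0.568 1.303
vertex 0.826 -0.639 0.791
vertex 1.944 0.001 0.64
endloop
endfacet
facet normal -0.452 -0.582 0.676
outer loop
vertex 1.501 -0.568 1.303
vertex 1.091 0.249 1.732
vertex 0.826 -0.639 0.791
endloop
endfacet
facet normal -0.406 0.810 0.424
outer loop
vertex 0.416 0.179 1.22
vertex 1.091 0.249 1.732
vertex 0.859 0.748 0.557
endloop
endfacet
facet normal 0.452 0.581 -0.677
outer loop
vertex 1.534 0.819 1.069
vertex 1.944 0.001 0.64
vertex 0.859 0.748 0.557
endloop
endfacet
facet normal -0.407 0.809 0.424
outer loop
vertex 0.859 0.748 0.557
vertex 1.091 0.249 1.732
vertex 1.534 0.819 1.069
endloop
endfacet
facet normal 0.794 0.083 0.602
outer loop
vertex 1.534 0.819 1.069
vertex 1.501 -0.568 1.303
vertex 1.944 0.001 0.64
endloop
endfacet
facet normal 0.794 0.083 0.602
outer loop
vertex 1.091 0.249 1.732
vertex 1.501 -0.568 1.303
vertex 1.534 0.819 1.069
endloop
endfacet
facet normal 0.069 0.684 -0.726
outer loop
vertex 4.031 -2.814 -4.85
vertex 3.542 -2.645 -4.737
vertex 4.03 -2.519 -4.572
endloop
endfacet
facet normal 0.954 -0.203 0.219
outer loop
vertex 4.031 -2.814 -4.85
vertex 4.03 -2.519 -4.572
vertex 3.398 -4.055 -3.243
endloop
endfacet
facet normal 0.068 0.685 -0.725
outer loop
vertex 4.03 -2.519 -4.572
vertex 3.542 -2.645 -4.737
vertex 3.743 -2.298 -4.39
endloop
endfacet
facet normal 0.668 0.310 0.676
outer loop
vertex 4.03 -2.519 -4.572
vertex 3.743 -2.298 -4.39
vertex 3.398 -4.055 -3.243
endloop
endfacet
facet normal 0.072 0.684 -0.726
outer loop
vertex 3.743 -2.298 -4.39
vertex 3.542 -2.645 -4.737
vertex 3.338 -2.279 -4.412
endloop
endfacet
facet normal -0.020 0.549 0.835
outer loop
vertex 3.743 -2.298 -4.39
vertex 3.338 -2.279 -4.412
vertex 3.398 -4.055 -3.243
endloop
endfacet
facet normal 0.070 0.684 -0.726
outer loop
vertex 3.338 -2.279 -4.412
vertex 3.542 -2.645 -4.737
vertex 3.053 -2.475 -4.624
endloop
endfacet
facet normal -0.705 0.373 0.603
outer loop
vertex 3.338 -2.279 -4.412
vertex 3.053 -2.475 -4.624
vertex 3.398 -4.055 -3.243
endloop
endfacet
facet normal 0.070 0.684 -0.726
outer loop
vertex 3.053 -2.475 -4.624
vertex 3.542 -2.645 -4.737
vertex 3.054 -2.77 -4.902
endloop
endfacet
facet normal -0.987 -0.113 0.117
outer loop
vertex 3.053 -2.475 -4.624
vertex 3.054 -2.77 -4.902
vertex 3.398 -4.055 -3.243
endloop
endfacet
facet normal 0.070 0.685 -0.725
outer loop
vertex 3.054 -2.77 -4.902
vertex 3.542 -2.645 -4.737
vertex 3.341 -2.992 -5.084
endloop
endfacet
facet normal -0.701 -0.627 -0.340
outer loop
vertex 3.054 -2.77 -4.902
vertex 3.341 -2.992 -5.084
vertex 3.398 -4.055 -3.243
endloop
endfacet
facet normal 0.070 0.685 -0.725
outer loop
vertex 3.341 -2.992 -5.084
vertex 3.542 -2.645 -4.737
vertex 3.746 -3.01 -5.062
endloop
endfacet
facet normal -0.011 -0.866 -0.500
outer loop
vertex 3.341 -2.992 -5.084
vertex 3.746 -3.01 -5.062
vertex 3.398 -4.055 -3.243
endloop
endfacet
facet normal 0.069 0.685 -0.726
outer loop
vertex 3.746 -3.01 -5.062
vertex 3.542 -2.645 -4.737
vertex 4.031 -2.814 -4.85
endloop
endfacet
facet normal 0.673 -0.690 -0.267
outer loop
vertex 3.746 -3.01 -5.062
vertex 4.031 -2.814 -4.85
vertex 3.398 -4.055 -3.243
endloop
endfacet
facet normal -0.528 -0.782 -0.331
outer loop
vertex 2.926 -4.947 0.828
vertex 1.819 -4.631 1.85
vertex 2.371 -4.223 0.003
endloop
endfacet
facet normal 0.719 -0.205 -0.664
outer loop
vertex 3.501 -2.549 0.71
vertex 2.926 -4.947 0.828
vertex 2.371 -4.223 0.003
endloop
endfacet
facet normal -0.528 -0.782 -0.331
outer loop
vertex 2.371 -4.223 0.003
vertex 1.819 -4.631 1.85
vertex 1.264 -3.907 1.025
endloop
endfacet
facet normal -0.452 0.588 -0.671
outer loop
vertex 1.264 -3.907 1.025
vertex 3.501 -2.549 0.71
vertex 2.371 -4.223 0.003
endloop
endfacet
facet normal 0.452 -0.588 0.671
outer loop
vertex 2.926 -4.947 0.828
vertex 2.949 -2.957 2.557
vertex 1.819 -4.631 1.85
endloop
endfacet
facet normal 0.719 -0.205 -0.664
outer loop
vertex 4.056 -3.273 1.535
vertex 2.926 -4.947 0.828
vertex 3.501 -2.549 0.71
endloop
endfacet
facet normal 0.452 -0.588 0.671
outer loop
vertex 4.056 -3.273 1.535
vertex 2.949 -2.957 2.557
vertex 2.926 -4.947 0.828
endloop
endfacet
facet normal -0.719 0.205 0.664
outer loop
vertex 1.819 -4.631 1.85
vertex 2.949 -2.957 2.557
vertex 1.264 -3.907 1.025
endloop
endfacet
facet normal -0.452 0.588 -0.671
outer loop
vertex 2.394 -2.233 1.732
vertex 3.501 -2.549 0.71
vertex 1.264 -3.907 1.025
endloop
endfacet
facet normal -0.719 0.205 0.664
outer loop
vertex 1.264 -3.907 1.025
vertex 2.949 -2.957 2.557
vertex 2.394 -2.233 1.732
endloop
endfacet
facet normal 0.528 0.782 0.331
outer loop
vertex 2.394 -2.233 1.732
vertex 4.056 -3.273 1.535
vertex 3.501 -2.549 0.71
endloop
endfacet
facet normal 0.528 0.782 0.331
outer loop
vertex 2.949 -2.957 2.557
vertex 4.056 -3.273 1.535
vertex 2.394 -2.233 1.732
endloop
endfacet

endsolid


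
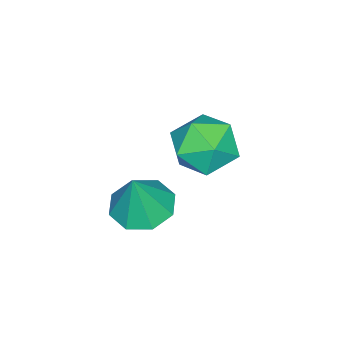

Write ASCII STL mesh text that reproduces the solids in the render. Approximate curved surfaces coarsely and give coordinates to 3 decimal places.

solid 
facet normal -0.883 0.163 0.440
outer loop
vertex -4.305 3.298 -2.85
vertex -4.082 2.369 -2.058
vertex -3.727 3.524 -1.775
endloop
endfacet
facet normal -0.617 0.769 0.170
outer loop
vertex -4.305 3.298 -2.85
vertex -3.727 3.524 -1.775
vertex -3.334 4.07 -2.817
endloop
endfacet
facet normal -0.517 0.672 -0.530
outer loop
vertex -4.305 3.298 -2.85
vertex -3.334 4.07 -2.817
vertex -3.446 3.253 -3.744
endloop
endfacet
facet normal -0.721 0.008 -0.693
outer loop
vertex -4.305 3.298 -2.85
vertex -3.446 3.253 -3.744
vertex -3.908 2.202 -3.275
endloop
endfacet
facet normal -0.947 -0.307 -0.093
outer loop
vertex -4.305 3.298 -2.85
vertex -3.908 2.202 -3.275
vertex -4.082 2.369 -2.058
endloop
endfacet
facet normal 0.021 0.882 0.470
outer loop
vertex -3.334 4.07 -2.817
vertex -3.727 3.524 -1.775
vertex -2.512 3.618 -2.005
endloop
endfacet
facet normal -0.410 -0.096 0.907
outer loop
vertex -3.727 3.524 -1.775
vertex -4.082 2.369 -2.058
vertex -2.974 2.567 -1.536
endloop
endfacet
facet normal -0.514 -0.856 0.044
outer loop
vertex -4.082 2.369 -2.058
vertex -3.908 2.202 -3.275
vertex -3.086 1.75 -2.463
endloop
endfacet
facet normal -0.148 -0.348 -0.926
outer loop
vertex -3.908 2.202 -3.275
vertex -3.446 3.253 -3.744
vertex -2.693 2.296 -3.505
endloop
endfacet
facet normal 0.182 0.727 -0.662
outer loop
vertex -3.446 3.253 -3.744
vertex -3.334 4.07 -2.817
vertex -2.338 3.451 -3.222
endloop
endfacet
facet normal 0.721 -0.008 0.693
outer loop
vertex -2.115 2.522 -2.43
vertex -2.512 3.618 -2.005
vertex -2.974 2.567 -1.536
endloop
endfacet
facet normal 0.517 -0.672 0.530
outer loop
vertex -2.115 2.522 -2.43
vertex -2.974 2.567 -1.536
vertex -3.086 1.75 -2.463
endloop
endfacet
facet normal 0.617 -0.769 -0.170
outer loop
vertex -2.115 2.522 -2.43
vertex -3.086 1.75 -2.463
vertex -2.693 2.296 -3.505
endloop
endfacet
facet normal 0.883 -0.163 -0.440
outer loop
vertex -2.115 2.522 -2.43
vertex -2.693 2.296 -3.505
vertex -2.338 3.451 -3.222
endloop
endfacet
facet normal 0.947 0.307 0.093
outer loop
vertex -2.115 2.522 -2.43
vertex -2.338 3.451 -3.222
vertex -2.512 3.618 -2.005
endloop
endfacet
facet normal 0.148 0.348 0.926
outer loop
vertex -2.974 2.567 -1.536
vertex -2.512 3.618 -2.005
vertex -3.727 3.524 -1.775
endloop
endfacet
facet normal -0.182 -0.727 0.662
outer loop
vertex -3.086 1.75 -2.463
vertex -2.974 2.567 -1.536
vertex -4.082 2.369 -2.058
endloop
endfacet
facet normal -0.021 -0.882 -0.470
outer loop
vertex -2.693 2.296 -3.505
vertex -3.086 1.75 -2.463
vertex -3.908 2.202 -3.275
endloop
endfacet
facet normal 0.410 0.096 -0.907
outer loop
vertex -2.338 3.451 -3.222
vertex -2.693 2.296 -3.505
vertex -3.446 3.253 -3.744
endloop
endfacet
facet normal 0.514 0.856 -0.044
outer loop
vertex -2.512 3.618 -2.005
vertex -2.338 3.451 -3.222
vertex -3.334 4.07 -2.817
endloop
endfacet
facet normal -0.318 -0.013 -0.948
outer loop
vertex 0.512 3.159 -3.577
vertex -0.186 2.399 -3.333
vertex -0.204 3.459 -3.341
endloop
endfacet
facet normal 0.457 0.822 0.341
outer loop
vertex 0.512 3.159 -3.577
vertex -0.204 3.459 -3.341
vertex 0.386 2.421 -1.627
endloop
endfacet
facet normal -0.318 -0.013 -0.948
outer loop
vertex -0.204 3.459 -3.341
vertex -0.186 2.399 -3.333
vertex -0.909 3.138 -3.1
endloop
endfacet
facet normal -0.181 0.813 0.554
outer loop
vertex -0.204 3.459 -3.341
vertex -0.909 3.138 -3.1
vertex 0.386 2.421 -1.627
endloop
endfacet
facet normal -0.318 -0.012 -0.948
outer loop
vertex -0.909 3.138 -3.1
vertex -0.186 2.399 -3.333
vertex -1.191 2.384 -2.996
endloop
endfacet
facet normal -0.623 0.331 0.709
outer loop
vertex -0.909 3.138 -3.1
vertex -1.191 2.384 -2.996
vertex 0.386 2.421 -1.627
endloop
endfacet
facet normal -0.318 -0.011 -0.948
outer loop
vertex -1.191 2.384 -2.996
vertex -0.186 2.399 -3.333
vertex -0.884 1.639 -3.09
endloop
endfacet
facet normal -0.611 -0.342 0.714
outer loop
vertex -1.191 2.384 -2.996
vertex -0.884 1.639 -3.09
vertex 0.386 2.421 -1.627
endloop
endfacet
facet normal -0.317 -0.012 -0.948
outer loop
vertex -0.884 1.639 -3.09
vertex -0.186 2.399 -3.333
vertex -0.168 1.339 -3.326
endloop
endfacet
facet normal -0.153 -0.810 0.566
outer loop
vertex -0.884 1.639 -3.09
vertex -0.168 1.339 -3.326
vertex 0.386 2.421 -1.627
endloop
endfacet
facet normal -0.317 -0.012 -0.948
outer loop
vertex -0.168 1.339 -3.326
vertex -0.186 2.399 -3.333
vertex 0.537 1.66 -3.566
endloop
endfacet
facet normal 0.484 -0.801 0.352
outer loop
vertex -0.168 1.339 -3.326
vertex 0.537 1.66 -3.566
vertex 0.386 2.421 -1.627
endloop
endfacet
facet normal -0.318 -0.012 -0.948
outer loop
vertex 0.537 1.66 -3.566
vertex -0.186 2.399 -3.333
vertex 0.819 2.414 -3.67
endloop
endfacet
facet normal 0.927 -0.319 0.198
outer loop
vertex 0.537 1.66 -3.566
vertex 0.819 2.414 -3.67
vertex 0.386 2.421 -1.627
endloop
endfacet
facet normal -0.318 -0.013 -0.948
outer loop
vertex 0.819 2.414 -3.67
vertex -0.186 2.399 -3.333
vertex 0.512 3.159 -3.577
endloop
endfacet
facet normal 0.915 0.353 0.193
outer loop
vertex 0.819 2.414 -3.67
vertex 0.512 3.159 -3.577
vertex 0.386 2.421 -1.627
endloop
endfacet

endsolid


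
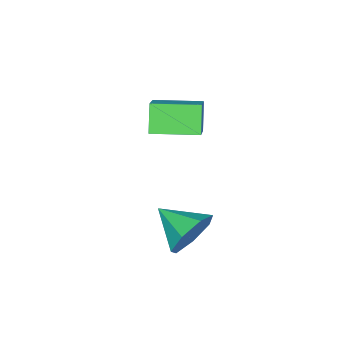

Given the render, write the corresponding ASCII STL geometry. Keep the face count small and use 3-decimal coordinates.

solid 
facet normal 0.040 0.935 -0.351
outer loop
vertex 1.545 3.075 -1.771
vertex 1.113 3.428 -0.881
vertex 2.129 3.299 -1.108
endloop
endfacet
facet normal 0.639 -0.695 -0.328
outer loop
vertex 1.545 3.075 -1.771
vertex 2.129 3.299 -1.108
vertex 1.047 1.932 -0.319
endloop
endfacet
facet normal 0.040 0.935 -0.352
outer loop
vertex 2.129 3.299 -1.108
vertex 1.113 3.428 -0.881
vertex 1.948 3.62 -0.275
endloop
endfacet
facet normal 0.822 -0.448 0.351
outer loop
vertex 2.129 3.299 -1.108
vertex 1.948 3.62 -0.275
vertex 1.047 1.932 -0.319
endloop
endfacet
facet normal 0.041 0.935 -0.352
outer loop
vertex 1.948 3.62 -0.275
vertex 1.113 3.428 -0.881
vertex 1.138 3.797 0.101
endloop
endfacet
facet normal 0.370 -0.221 0.902
outer loop
vertex 1.948 3.62 -0.275
vertex 1.138 3.797 0.101
vertex 1.047 1.932 -0.319
endloop
endfacet
facet normal 0.040 0.935 -0.352
outer loop
vertex 1.138 3.797 0.101
vertex 1.113 3.428 -0.881
vertex 0.308 3.696 -0.262
endloop
endfacet
facet normal -0.375 -0.186 0.908
outer loop
vertex 1.138 3.797 0.101
vertex 0.308 3.696 -0.262
vertex 1.047 1.932 -0.319
endloop
endfacet
facet normal 0.041 0.935 -0.351
outer loop
vertex 0.308 3.696 -0.262
vertex 1.113 3.428 -0.881
vertex 0.084 3.394 -1.092
endloop
endfacet
facet normal -0.854 -0.370 0.365
outer loop
vertex 0.308 3.696 -0.262
vertex 0.084 3.394 -1.092
vertex 1.047 1.932 -0.319
endloop
endfacet
facet normal 0.041 0.935 -0.352
outer loop
vertex 0.084 3.394 -1.092
vertex 1.113 3.428 -0.881
vertex 0.635 3.117 -1.763
endloop
endfacet
facet normal -0.706 -0.633 -0.318
outer loop
vertex 0.084 3.394 -1.092
vertex 0.635 3.117 -1.763
vertex 1.047 1.932 -0.319
endloop
endfacet
facet normal 0.040 0.935 -0.352
outer loop
vertex 0.635 3.117 -1.763
vertex 1.113 3.428 -0.881
vertex 1.545 3.075 -1.771
endloop
endfacet
facet normal -0.041 -0.778 -0.627
outer loop
vertex 0.635 3.117 -1.763
vertex 1.545 3.075 -1.771
vertex 1.047 1.932 -0.319
endloop
endfacet
facet normal -0.450 -0.309 0.838
outer loop
vertex -1.535 -0.409 2.429
vertex -2.546 1.116 2.447
vertex -2.671 -1.151 1.545
endloop
endfacet
facet normal 0.552 -0.834 -0.010
outer loop
vertex -2.094 -0.756 0.473
vertex -1.535 -0.409 2.429
vertex -2.671 -1.151 1.545
endloop
endfacet
facet normal -0.450 -0.309 0.838
outer loop
vertex -2.671 -1.151 1.545
vertex -2.546 1.116 2.447
vertex -3.682 0.374 1.563
endloop
endfacet
facet normal -0.701 -0.458 -0.546
outer loop
vertex -3.682 0.374 1.563
vertex -2.094 -0.756 0.473
vertex -2.671 -1.151 1.545
endloop
endfacet
facet normal 0.701 0.458 0.546
outer loop
vertex -1.535 -0.409 2.429
vertex -1.969 1.511 1.375
vertex -2.546 1.116 2.447
endloop
endfacet
facet normal 0.552 -0.834 -0.010
outer loop
vertex -0.958 -0.014 1.357
vertex -1.535 -0.409 2.429
vertex -2.094 -0.756 0.473
endloop
endfacet
facet normal 0.701 0.458 0.546
outer loop
vertex -0.958 -0.014 1.357
vertex -1.969 1.511 1.375
vertex -1.535 -0.409 2.429
endloop
endfacet
facet normal -0.552 0.834 0.010
outer loop
vertex -2.546 1.116 2.447
vertex -1.969 1.511 1.375
vertex -3.682 0.374 1.563
endloop
endfacet
facet normal -0.701 -0.458 -0.546
outer loop
vertex -3.105 0.769 0.491
vertex -2.094 -0.756 0.473
vertex -3.682 0.374 1.563
endloop
endfacet
facet normal -0.552 0.834 0.010
outer loop
vertex -3.682 0.374 1.563
vertex -1.969 1.511 1.375
vertex -3.105 0.769 0.491
endloop
endfacet
facet normal 0.450 0.309 -0.838
outer loop
vertex -3.105 0.769 0.491
vertex -0.958 -0.014 1.357
vertex -2.094 -0.756 0.473
endloop
endfacet
facet normal 0.450 0.309 -0.838
outer loop
vertex -1.969 1.511 1.375
vertex -0.958 -0.014 1.357
vertex -3.105 0.769 0.491
endloop
endfacet

endsolid


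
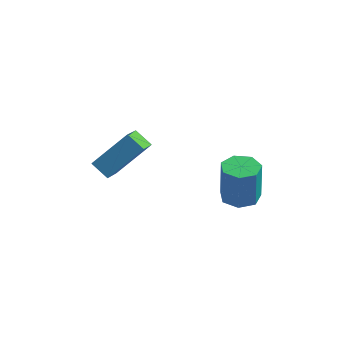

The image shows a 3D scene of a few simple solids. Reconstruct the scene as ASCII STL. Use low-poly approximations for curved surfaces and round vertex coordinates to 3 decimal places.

solid 
facet normal 0.022 -0.067 -0.998
outer loop
vertex 2.953 -1.572 0.444
vertex 2.16 -1.954 0.452
vertex 2.356 -1.098 0.399
endloop
endfacet
facet normal 0.623 0.781 -0.039
outer loop
vertex 2.953 -1.572 0.444
vertex 2.356 -1.098 0.399
vertex 2.912 -1.444 2.339
endloop
endfacet
facet normal 0.624 0.781 -0.040
outer loop
vertex 2.912 -1.444 2.339
vertex 2.356 -1.098 0.399
vertex 2.316 -0.97 2.294
endloop
endfacet
facet normal -0.021 0.068 0.997
outer loop
vertex 2.912 -1.444 2.339
vertex 2.316 -0.97 2.294
vertex 2.12 -1.826 2.348
endloop
endfacet
facet normal 0.022 -0.067 -0.998
outer loop
vertex 2.356 -1.098 0.399
vertex 2.16 -1.954 0.452
vertex 1.612 -1.268 0.394
endloop
endfacet
facet normal -0.222 0.973 -0.070
outer loop
vertex 2.356 -1.098 0.399
vertex 1.612 -1.268 0.394
vertex 2.316 -0.97 2.294
endloop
endfacet
facet normal -0.222 0.973 -0.070
outer loop
vertex 2.316 -0.97 2.294
vertex 1.612 -1.268 0.394
vertex 1.571 -1.14 2.29
endloop
endfacet
facet normal -0.021 0.068 0.997
outer loop
vertex 2.316 -0.97 2.294
vertex 1.571 -1.14 2.29
vertex 2.12 -1.826 2.348
endloop
endfacet
facet normal 0.021 -0.068 -0.997
outer loop
vertex 1.612 -1.268 0.394
vertex 2.16 -1.954 0.452
vertex 1.281 -1.955 0.434
endloop
endfacet
facet normal -0.901 0.431 -0.049
outer loop
vertex 1.612 -1.268 0.394
vertex 1.281 -1.955 0.434
vertex 1.571 -1.14 2.29
endloop
endfacet
facet normal -0.901 0.431 -0.049
outer loop
vertex 1.571 -1.14 2.29
vertex 1.281 -1.955 0.434
vertex 1.24 -1.827 2.329
endloop
endfacet
facet normal -0.022 0.067 0.998
outer loop
vertex 1.571 -1.14 2.29
vertex 1.24 -1.827 2.329
vertex 2.12 -1.826 2.348
endloop
endfacet
facet normal 0.021 -0.067 -0.998
outer loop
vertex 1.281 -1.955 0.434
vertex 2.16 -1.954 0.452
vertex 1.612 -2.641 0.487
endloop
endfacet
facet normal -0.901 -0.434 0.010
outer loop
vertex 1.281 -1.955 0.434
vertex 1.612 -2.641 0.487
vertex 1.24 -1.827 2.329
endloop
endfacet
facet normal -0.901 -0.434 0.010
outer loop
vertex 1.24 -1.827 2.329
vertex 1.612 -2.641 0.487
vertex 1.571 -2.513 2.382
endloop
endfacet
facet normal -0.022 0.067 0.998
outer loop
vertex 1.24 -1.827 2.329
vertex 1.571 -2.513 2.382
vertex 2.12 -1.826 2.348
endloop
endfacet
facet normal 0.021 -0.067 -0.998
outer loop
vertex 1.612 -2.641 0.487
vertex 2.16 -1.954 0.452
vertex 2.356 -2.81 0.514
endloop
endfacet
facet normal -0.223 -0.973 0.061
outer loop
vertex 1.612 -2.641 0.487
vertex 2.356 -2.81 0.514
vertex 1.571 -2.513 2.382
endloop
endfacet
facet normal -0.223 -0.973 0.061
outer loop
vertex 1.571 -2.513 2.382
vertex 2.356 -2.81 0.514
vertex 2.315 -2.682 2.41
endloop
endfacet
facet normal -0.022 0.067 0.997
outer loop
vertex 1.571 -2.513 2.382
vertex 2.315 -2.682 2.41
vertex 2.12 -1.826 2.348
endloop
endfacet
facet normal 0.022 -0.067 -0.997
outer loop
vertex 2.356 -2.81 0.514
vertex 2.16 -1.954 0.452
vertex 2.953 -2.334 0.495
endloop
endfacet
facet normal 0.623 -0.779 0.066
outer loop
vertex 2.356 -2.81 0.514
vertex 2.953 -2.334 0.495
vertex 2.315 -2.682 2.41
endloop
endfacet
facet normal 0.623 -0.779 0.066
outer loop
vertex 2.315 -2.682 2.41
vertex 2.953 -2.334 0.495
vertex 2.912 -2.206 2.39
endloop
endfacet
facet normal -0.020 0.068 0.998
outer loop
vertex 2.315 -2.682 2.41
vertex 2.912 -2.206 2.39
vertex 2.12 -1.826 2.348
endloop
endfacet
facet normal 0.022 -0.067 -0.998
outer loop
vertex 2.953 -2.334 0.495
vertex 2.16 -1.954 0.452
vertex 2.953 -1.572 0.444
endloop
endfacet
facet normal 1.000 0.001 0.022
outer loop
vertex 2.953 -2.334 0.495
vertex 2.953 -1.572 0.444
vertex 2.912 -2.206 2.39
endloop
endfacet
facet normal 1.000 0.001 0.022
outer loop
vertex 2.912 -2.206 2.39
vertex 2.953 -1.572 0.444
vertex 2.912 -1.444 2.339
endloop
endfacet
facet normal -0.021 0.067 0.998
outer loop
vertex 2.912 -2.206 2.39
vertex 2.912 -1.444 2.339
vertex 2.12 -1.826 2.348
endloop
endfacet
facet normal -0.823 0.258 0.507
outer loop
vertex -2.689 -2.411 3.488
vertex -2.854 -1.044 2.525
vertex -3.881 -3.521 2.116
endloop
endfacet
facet normal 0.098 -0.814 0.573
outer loop
vertex -3.066 -3.776 1.615
vertex -2.689 -2.411 3.488
vertex -3.881 -3.521 2.116
endloop
endfacet
facet normal -0.823 0.258 0.506
outer loop
vertex -3.881 -3.521 2.116
vertex -2.854 -1.044 2.525
vertex -4.046 -2.155 1.153
endloop
endfacet
facet normal -0.559 -0.522 -0.644
outer loop
vertex -4.046 -2.155 1.153
vertex -3.066 -3.776 1.615
vertex -3.881 -3.521 2.116
endloop
endfacet
facet normal 0.559 0.521 0.644
outer loop
vertex -2.689 -2.411 3.488
vertex -2.039 -1.299 2.024
vertex -2.854 -1.044 2.525
endloop
endfacet
facet normal 0.099 -0.814 0.573
outer loop
vertex -1.874 -2.665 2.987
vertex -2.689 -2.411 3.488
vertex -3.066 -3.776 1.615
endloop
endfacet
facet normal 0.559 0.522 0.644
outer loop
vertex -1.874 -2.665 2.987
vertex -2.039 -1.299 2.024
vertex -2.689 -2.411 3.488
endloop
endfacet
facet normal -0.098 0.813 -0.573
outer loop
vertex -2.854 -1.044 2.525
vertex -2.039 -1.299 2.024
vertex -4.046 -2.155 1.153
endloop
endfacet
facet normal -0.559 -0.522 -0.645
outer loop
vertex -3.231 -2.409 0.652
vertex -3.066 -3.776 1.615
vertex -4.046 -2.155 1.153
endloop
endfacet
facet normal -0.098 0.814 -0.573
outer loop
vertex -4.046 -2.155 1.153
vertex -2.039 -1.299 2.024
vertex -3.231 -2.409 0.652
endloop
endfacet
facet normal 0.823 -0.257 -0.506
outer loop
vertex -3.231 -2.409 0.652
vertex -1.874 -2.665 2.987
vertex -3.066 -3.776 1.615
endloop
endfacet
facet normal 0.823 -0.258 -0.506
outer loop
vertex -2.039 -1.299 2.024
vertex -1.874 -2.665 2.987
vertex -3.231 -2.409 0.652
endloop
endfacet

endsolid


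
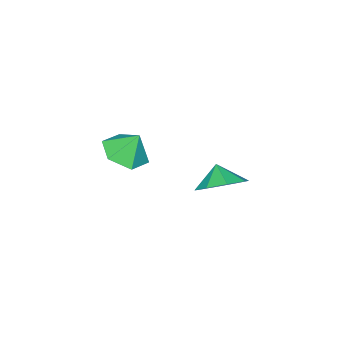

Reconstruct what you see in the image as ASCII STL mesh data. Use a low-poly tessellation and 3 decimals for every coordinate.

solid 
facet normal 0.202 -0.414 -0.887
outer loop
vertex 1.021 -0.966 1.036
vertex 0.507 -1.75 1.285
vertex 0.072 -1.007 0.839
endloop
endfacet
facet normal -0.081 0.979 0.186
outer loop
vertex 1.021 -0.966 1.036
vertex 0.072 -1.007 0.839
vertex 0.273 -1.27 2.315
endloop
endfacet
facet normal 0.201 -0.415 -0.887
outer loop
vertex 0.072 -1.007 0.839
vertex 0.507 -1.75 1.285
vertex -0.442 -1.791 1.089
endloop
endfacet
facet normal -0.785 0.582 0.211
outer loop
vertex 0.072 -1.007 0.839
vertex -0.442 -1.791 1.089
vertex 0.273 -1.27 2.315
endloop
endfacet
facet normal 0.201 -0.414 -0.888
outer loop
vertex -0.442 -1.791 1.089
vertex 0.507 -1.75 1.285
vertex -0.006 -2.535 1.535
endloop
endfacet
facet normal -0.823 -0.155 0.546
outer loop
vertex -0.442 -1.791 1.089
vertex -0.006 -2.535 1.535
vertex 0.273 -1.27 2.315
endloop
endfacet
facet normal 0.201 -0.414 -0.888
outer loop
vertex -0.006 -2.535 1.535
vertex 0.507 -1.75 1.285
vertex 0.942 -2.494 1.731
endloop
endfacet
facet normal -0.156 -0.493 0.856
outer loop
vertex -0.006 -2.535 1.535
vertex 0.942 -2.494 1.731
vertex 0.273 -1.27 2.315
endloop
endfacet
facet normal 0.202 -0.414 -0.888
outer loop
vertex 0.942 -2.494 1.731
vertex 0.507 -1.75 1.285
vertex 1.456 -1.709 1.482
endloop
endfacet
facet normal 0.549 -0.096 0.830
outer loop
vertex 0.942 -2.494 1.731
vertex 1.456 -1.709 1.482
vertex 0.273 -1.27 2.315
endloop
endfacet
facet normal 0.202 -0.414 -0.887
outer loop
vertex 1.456 -1.709 1.482
vertex 0.507 -1.75 1.285
vertex 1.021 -0.966 1.036
endloop
endfacet
facet normal 0.587 0.641 0.495
outer loop
vertex 1.456 -1.709 1.482
vertex 1.021 -0.966 1.036
vertex 0.273 -1.27 2.315
endloop
endfacet
facet normal 0.340 0.589 -0.734
outer loop
vertex -3.327 -0.17 -2.087
vertex -3.778 -0.823 -2.82
vertex -4.103 0.049 -2.271
endloop
endfacet
facet normal -0.194 0.129 0.972
outer loop
vertex -3.327 -0.17 -2.087
vertex -4.103 0.049 -2.271
vertex -4.122 -1.417 -2.08
endloop
endfacet
facet normal 0.340 0.589 -0.733
outer loop
vertex -4.103 0.049 -2.271
vertex -3.778 -0.823 -2.82
vertex -4.688 -0.243 -2.777
endloop
endfacet
facet normal -0.680 0.103 0.726
outer loop
vertex -4.103 0.049 -2.271
vertex -4.688 -0.243 -2.777
vertex -4.122 -1.417 -2.08
endloop
endfacet
facet normal 0.340 0.589 -0.733
outer loop
vertex -4.688 -0.243 -2.777
vertex -3.778 -0.823 -2.82
vertex -4.741 -0.874 -3.308
endloop
endfacet
facet normal -0.906 -0.225 0.358
outer loop
vertex -4.688 -0.243 -2.777
vertex -4.741 -0.874 -3.308
vertex -4.122 -1.417 -2.08
endloop
endfacet
facet normal 0.340 0.589 -0.733
outer loop
vertex -4.741 -0.874 -3.308
vertex -3.778 -0.823 -2.82
vertex -4.229 -1.475 -3.553
endloop
endfacet
facet normal -0.742 -0.665 0.080
outer loop
vertex -4.741 -0.874 -3.308
vertex -4.229 -1.475 -3.553
vertex -4.122 -1.417 -2.08
endloop
endfacet
facet normal 0.340 0.589 -0.733
outer loop
vertex -4.229 -1.475 -3.553
vertex -3.778 -0.823 -2.82
vertex -3.454 -1.694 -3.369
endloop
endfacet
facet normal -0.284 -0.957 0.058
outer loop
vertex -4.229 -1.475 -3.553
vertex -3.454 -1.694 -3.369
vertex -4.122 -1.417 -2.08
endloop
endfacet
facet normal 0.340 0.589 -0.733
outer loop
vertex -3.454 -1.694 -3.369
vertex -3.778 -0.823 -2.82
vertex -2.868 -1.403 -2.864
endloop
endfacet
facet normal 0.200 -0.931 0.304
outer loop
vertex -3.454 -1.694 -3.369
vertex -2.868 -1.403 -2.864
vertex -4.122 -1.417 -2.08
endloop
endfacet
facet normal 0.340 0.589 -0.734
outer loop
vertex -2.868 -1.403 -2.864
vertex -3.778 -0.823 -2.82
vertex -2.816 -0.771 -2.333
endloop
endfacet
facet normal 0.428 -0.602 0.674
outer loop
vertex -2.868 -1.403 -2.864
vertex -2.816 -0.771 -2.333
vertex -4.122 -1.417 -2.08
endloop
endfacet
facet normal 0.339 0.589 -0.733
outer loop
vertex -2.816 -0.771 -2.333
vertex -3.778 -0.823 -2.82
vertex -3.327 -0.17 -2.087
endloop
endfacet
facet normal 0.265 -0.164 0.950
outer loop
vertex -2.816 -0.771 -2.333
vertex -3.327 -0.17 -2.087
vertex -4.122 -1.417 -2.08
endloop
endfacet

endsolid


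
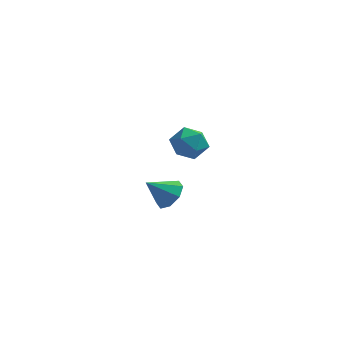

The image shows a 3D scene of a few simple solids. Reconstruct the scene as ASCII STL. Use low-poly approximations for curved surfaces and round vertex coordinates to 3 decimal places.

solid 
facet normal 0.299 0.442 0.846
outer loop
vertex 1.803 3.088 2.761
vertex 1.045 2.631 3.268
vertex 1.953 2.173 3.186
endloop
endfacet
facet normal 0.851 0.329 0.409
outer loop
vertex 1.803 3.088 2.761
vertex 1.953 2.173 3.186
vertex 2.323 2.371 2.256
endloop
endfacet
facet normal 0.717 0.666 -0.207
outer loop
vertex 1.803 3.088 2.761
vertex 2.323 2.371 2.256
vertex 1.643 2.95 1.763
endloop
endfacet
facet normal 0.082 0.985 -0.149
outer loop
vertex 1.803 3.088 2.761
vertex 1.643 2.95 1.763
vertex 0.854 3.111 2.389
endloop
endfacet
facet normal -0.176 0.847 0.501
outer loop
vertex 1.803 3.088 2.761
vertex 0.854 3.111 2.389
vertex 1.045 2.631 3.268
endloop
endfacet
facet normal 0.887 -0.371 0.274
outer loop
vertex 2.323 2.371 2.256
vertex 1.953 2.173 3.186
vertex 1.886 1.469 2.451
endloop
endfacet
facet normal -0.006 -0.188 0.982
outer loop
vertex 1.953 2.173 3.186
vertex 1.045 2.631 3.268
vertex 1.097 1.63 3.077
endloop
endfacet
facet normal -0.776 0.467 0.424
outer loop
vertex 1.045 2.631 3.268
vertex 0.854 3.111 2.389
vertex 0.417 2.209 2.584
endloop
endfacet
facet normal -0.358 0.690 -0.629
outer loop
vertex 0.854 3.111 2.389
vertex 1.643 2.95 1.763
vertex 0.787 2.407 1.654
endloop
endfacet
facet normal 0.670 0.173 -0.722
outer loop
vertex 1.643 2.95 1.763
vertex 2.323 2.371 2.256
vertex 1.695 1.949 1.572
endloop
endfacet
facet normal -0.082 -0.985 0.149
outer loop
vertex 0.937 1.492 2.079
vertex 1.886 1.469 2.451
vertex 1.097 1.63 3.077
endloop
endfacet
facet normal -0.717 -0.666 0.207
outer loop
vertex 0.937 1.492 2.079
vertex 1.097 1.63 3.077
vertex 0.417 2.209 2.584
endloop
endfacet
facet normal -0.851 -0.329 -0.409
outer loop
vertex 0.937 1.492 2.079
vertex 0.417 2.209 2.584
vertex 0.787 2.407 1.654
endloop
endfacet
facet normal -0.299 -0.442 -0.846
outer loop
vertex 0.937 1.492 2.079
vertex 0.787 2.407 1.654
vertex 1.695 1.949 1.572
endloop
endfacet
facet normal 0.176 -0.847 -0.501
outer loop
vertex 0.937 1.492 2.079
vertex 1.695 1.949 1.572
vertex 1.886 1.469 2.451
endloop
endfacet
facet normal 0.358 -0.690 0.629
outer loop
vertex 1.097 1.63 3.077
vertex 1.886 1.469 2.451
vertex 1.953 2.173 3.186
endloop
endfacet
facet normal -0.670 -0.173 0.722
outer loop
vertex 0.417 2.209 2.584
vertex 1.097 1.63 3.077
vertex 1.045 2.631 3.268
endloop
endfacet
facet normal -0.887 0.371 -0.274
outer loop
vertex 0.787 2.407 1.654
vertex 0.417 2.209 2.584
vertex 0.854 3.111 2.389
endloop
endfacet
facet normal 0.006 0.188 -0.982
outer loop
vertex 1.695 1.949 1.572
vertex 0.787 2.407 1.654
vertex 1.643 2.95 1.763
endloop
endfacet
facet normal 0.776 -0.467 -0.424
outer loop
vertex 1.886 1.469 2.451
vertex 1.695 1.949 1.572
vertex 2.323 2.371 2.256
endloop
endfacet
facet normal 0.672 0.337 -0.659
outer loop
vertex 2.428 -3.686 3.296
vertex 1.827 -3.691 2.681
vertex 2.103 -3.115 3.257
endloop
endfacet
facet normal 0.155 0.155 0.976
outer loop
vertex 2.428 -3.686 3.296
vertex 2.103 -3.115 3.257
vertex 0.873 -4.169 3.619
endloop
endfacet
facet normal 0.672 0.338 -0.660
outer loop
vertex 2.103 -3.115 3.257
vertex 1.827 -3.691 2.681
vertex 1.616 -2.881 2.881
endloop
endfacet
facet normal -0.291 0.596 0.748
outer loop
vertex 2.103 -3.115 3.257
vertex 1.616 -2.881 2.881
vertex 0.873 -4.169 3.619
endloop
endfacet
facet normal 0.671 0.338 -0.660
outer loop
vertex 1.616 -2.881 2.881
vertex 1.827 -3.691 2.681
vertex 1.253 -3.122 2.388
endloop
endfacet
facet normal -0.759 0.592 0.269
outer loop
vertex 1.616 -2.881 2.881
vertex 1.253 -3.122 2.388
vertex 0.873 -4.169 3.619
endloop
endfacet
facet normal 0.671 0.337 -0.661
outer loop
vertex 1.253 -3.122 2.388
vertex 1.827 -3.691 2.681
vertex 1.225 -3.696 2.067
endloop
endfacet
facet normal -0.973 0.146 -0.176
outer loop
vertex 1.253 -3.122 2.388
vertex 1.225 -3.696 2.067
vertex 0.873 -4.169 3.619
endloop
endfacet
facet normal 0.671 0.337 -0.661
outer loop
vertex 1.225 -3.696 2.067
vertex 1.827 -3.691 2.681
vertex 1.55 -4.267 2.106
endloop
endfacet
facet normal -0.810 -0.484 -0.331
outer loop
vertex 1.225 -3.696 2.067
vertex 1.55 -4.267 2.106
vertex 0.873 -4.169 3.619
endloop
endfacet
facet normal 0.671 0.337 -0.661
outer loop
vertex 1.55 -4.267 2.106
vertex 1.827 -3.691 2.681
vertex 2.037 -4.5 2.482
endloop
endfacet
facet normal -0.364 -0.926 -0.103
outer loop
vertex 1.55 -4.267 2.106
vertex 2.037 -4.5 2.482
vertex 0.873 -4.169 3.619
endloop
endfacet
facet normal 0.672 0.337 -0.660
outer loop
vertex 2.037 -4.5 2.482
vertex 1.827 -3.691 2.681
vertex 2.401 -4.26 2.975
endloop
endfacet
facet normal 0.102 -0.922 0.373
outer loop
vertex 2.037 -4.5 2.482
vertex 2.401 -4.26 2.975
vertex 0.873 -4.169 3.619
endloop
endfacet
facet normal 0.672 0.337 -0.659
outer loop
vertex 2.401 -4.26 2.975
vertex 1.827 -3.691 2.681
vertex 2.428 -3.686 3.296
endloop
endfacet
facet normal 0.318 -0.474 0.821
outer loop
vertex 2.401 -4.26 2.975
vertex 2.428 -3.686 3.296
vertex 0.873 -4.169 3.619
endloop
endfacet

endsolid
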